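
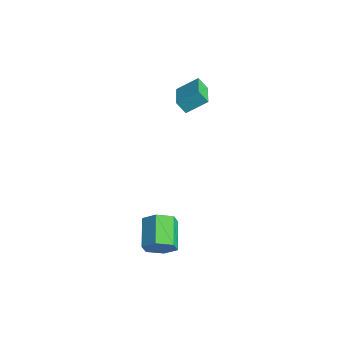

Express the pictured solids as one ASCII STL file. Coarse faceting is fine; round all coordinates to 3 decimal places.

solid 
facet normal 0.780 -0.401 -0.480
outer loop
vertex 3.672 -2.182 -3.317
vertex 3.387 -1.823 -4.08
vertex 3.944 -1.369 -3.555
endloop
endfacet
facet normal 0.546 0.062 0.836
outer loop
vertex 3.672 -2.182 -3.317
vertex 3.944 -1.369 -3.555
vertex 2.338 -1.496 -2.497
endloop
endfacet
facet normal 0.546 0.062 0.836
outer loop
vertex 2.338 -1.496 -2.497
vertex 3.944 -1.369 -3.555
vertex 2.61 -0.682 -2.735
endloop
endfacet
facet normal -0.780 0.401 0.480
outer loop
vertex 2.338 -1.496 -2.497
vertex 2.61 -0.682 -2.735
vertex 2.053 -1.137 -3.26
endloop
endfacet
facet normal 0.780 -0.401 -0.480
outer loop
vertex 3.944 -1.369 -3.555
vertex 3.387 -1.823 -4.08
vertex 3.659 -1.01 -4.318
endloop
endfacet
facet normal 0.538 0.822 0.186
outer loop
vertex 3.944 -1.369 -3.555
vertex 3.659 -1.01 -4.318
vertex 2.61 -0.682 -2.735
endloop
endfacet
facet normal 0.537 0.823 0.185
outer loop
vertex 2.61 -0.682 -2.735
vertex 3.659 -1.01 -4.318
vertex 2.325 -0.324 -3.498
endloop
endfacet
facet normal -0.780 0.401 0.480
outer loop
vertex 2.61 -0.682 -2.735
vertex 2.325 -0.324 -3.498
vertex 2.053 -1.137 -3.26
endloop
endfacet
facet normal 0.780 -0.401 -0.480
outer loop
vertex 3.659 -1.01 -4.318
vertex 3.387 -1.823 -4.08
vertex 3.102 -1.464 -4.843
endloop
endfacet
facet normal -0.008 0.761 -0.649
outer loop
vertex 3.659 -1.01 -4.318
vertex 3.102 -1.464 -4.843
vertex 2.325 -0.324 -3.498
endloop
endfacet
facet normal -0.008 0.761 -0.649
outer loop
vertex 2.325 -0.324 -3.498
vertex 3.102 -1.464 -4.843
vertex 1.768 -0.778 -4.023
endloop
endfacet
facet normal -0.780 0.401 0.480
outer loop
vertex 2.325 -0.324 -3.498
vertex 1.768 -0.778 -4.023
vertex 2.053 -1.137 -3.26
endloop
endfacet
facet normal 0.780 -0.401 -0.480
outer loop
vertex 3.102 -1.464 -4.843
vertex 3.387 -1.823 -4.08
vertex 2.83 -2.278 -4.605
endloop
endfacet
facet normal -0.546 -0.062 -0.836
outer loop
vertex 3.102 -1.464 -4.843
vertex 2.83 -2.278 -4.605
vertex 1.768 -0.778 -4.023
endloop
endfacet
facet normal -0.546 -0.062 -0.836
outer loop
vertex 1.768 -0.778 -4.023
vertex 2.83 -2.278 -4.605
vertex 1.496 -1.591 -3.785
endloop
endfacet
facet normal -0.780 0.401 0.480
outer loop
vertex 1.768 -0.778 -4.023
vertex 1.496 -1.591 -3.785
vertex 2.053 -1.137 -3.26
endloop
endfacet
facet normal 0.780 -0.401 -0.480
outer loop
vertex 2.83 -2.278 -4.605
vertex 3.387 -1.823 -4.08
vertex 3.115 -2.636 -3.842
endloop
endfacet
facet normal -0.538 -0.823 -0.185
outer loop
vertex 2.83 -2.278 -4.605
vertex 3.115 -2.636 -3.842
vertex 1.496 -1.591 -3.785
endloop
endfacet
facet normal -0.537 -0.822 -0.186
outer loop
vertex 1.496 -1.591 -3.785
vertex 3.115 -2.636 -3.842
vertex 1.781 -1.95 -3.022
endloop
endfacet
facet normal -0.780 0.401 0.480
outer loop
vertex 1.496 -1.591 -3.785
vertex 1.781 -1.95 -3.022
vertex 2.053 -1.137 -3.26
endloop
endfacet
facet normal 0.780 -0.401 -0.480
outer loop
vertex 3.115 -2.636 -3.842
vertex 3.387 -1.823 -4.08
vertex 3.672 -2.182 -3.317
endloop
endfacet
facet normal 0.008 -0.761 0.649
outer loop
vertex 3.115 -2.636 -3.842
vertex 3.672 -2.182 -3.317
vertex 1.781 -1.95 -3.022
endloop
endfacet
facet normal 0.008 -0.761 0.649
outer loop
vertex 1.781 -1.95 -3.022
vertex 3.672 -2.182 -3.317
vertex 2.338 -1.496 -2.497
endloop
endfacet
facet normal -0.780 0.401 0.480
outer loop
vertex 1.781 -1.95 -3.022
vertex 2.338 -1.496 -2.497
vertex 2.053 -1.137 -3.26
endloop
endfacet
facet normal -0.879 0.449 -0.162
outer loop
vertex -2.408 2.003 2.178
vertex -2.027 3.016 2.916
vertex -2.102 2.366 1.522
endloop
endfacet
facet normal -0.291 -0.773 -0.564
outer loop
vertex -0.573 1.584 1.804
vertex -2.408 2.003 2.178
vertex -2.102 2.366 1.522
endloop
endfacet
facet normal -0.878 0.450 -0.162
outer loop
vertex -2.102 2.366 1.522
vertex -2.027 3.016 2.916
vertex -1.72 3.379 2.26
endloop
endfacet
facet normal 0.378 0.448 -0.810
outer loop
vertex -1.72 3.379 2.26
vertex -0.573 1.584 1.804
vertex -2.102 2.366 1.522
endloop
endfacet
facet normal -0.378 -0.448 0.810
outer loop
vertex -2.408 2.003 2.178
vertex -0.498 2.234 3.198
vertex -2.027 3.016 2.916
endloop
endfacet
facet normal -0.291 -0.773 -0.564
outer loop
vertex -0.88 1.221 2.46
vertex -2.408 2.003 2.178
vertex -0.573 1.584 1.804
endloop
endfacet
facet normal -0.379 -0.448 0.810
outer loop
vertex -0.88 1.221 2.46
vertex -0.498 2.234 3.198
vertex -2.408 2.003 2.178
endloop
endfacet
facet normal 0.291 0.773 0.564
outer loop
vertex -2.027 3.016 2.916
vertex -0.498 2.234 3.198
vertex -1.72 3.379 2.26
endloop
endfacet
facet normal 0.379 0.448 -0.810
outer loop
vertex -0.192 2.597 2.542
vertex -0.573 1.584 1.804
vertex -1.72 3.379 2.26
endloop
endfacet
facet normal 0.292 0.773 0.564
outer loop
vertex -1.72 3.379 2.26
vertex -0.498 2.234 3.198
vertex -0.192 2.597 2.542
endloop
endfacet
facet normal 0.879 -0.449 0.163
outer loop
vertex -0.192 2.597 2.542
vertex -0.88 1.221 2.46
vertex -0.573 1.584 1.804
endloop
endfacet
facet normal 0.879 -0.449 0.161
outer loop
vertex -0.498 2.234 3.198
vertex -0.88 1.221 2.46
vertex -0.192 2.597 2.542
endloop
endfacet

endsolid


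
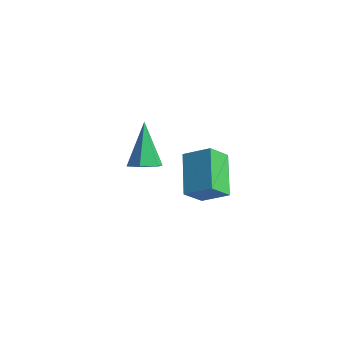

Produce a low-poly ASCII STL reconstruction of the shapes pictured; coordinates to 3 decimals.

solid 
facet normal -0.794 -0.304 -0.526
outer loop
vertex 3.578 -0.013 2.609
vertex 2.687 1.08 3.321
vertex 3.803 0.635 1.895
endloop
endfacet
facet normal 0.564 -0.692 -0.451
outer loop
vertex 4.653 0.96 2.459
vertex 3.578 -0.013 2.609
vertex 3.803 0.635 1.895
endloop
endfacet
facet normal -0.794 -0.303 -0.527
outer loop
vertex 3.803 0.635 1.895
vertex 2.687 1.08 3.321
vertex 2.913 1.729 2.608
endloop
endfacet
facet normal 0.228 0.655 -0.721
outer loop
vertex 2.913 1.729 2.608
vertex 4.653 0.96 2.459
vertex 3.803 0.635 1.895
endloop
endfacet
facet normal -0.228 -0.655 0.721
outer loop
vertex 3.578 -0.013 2.609
vertex 3.537 1.405 3.885
vertex 2.687 1.08 3.321
endloop
endfacet
facet normal 0.563 -0.692 -0.451
outer loop
vertex 4.427 0.311 3.172
vertex 3.578 -0.013 2.609
vertex 4.653 0.96 2.459
endloop
endfacet
facet normal -0.228 -0.655 0.721
outer loop
vertex 4.427 0.311 3.172
vertex 3.537 1.405 3.885
vertex 3.578 -0.013 2.609
endloop
endfacet
facet normal -0.564 0.692 0.451
outer loop
vertex 2.687 1.08 3.321
vertex 3.537 1.405 3.885
vertex 2.913 1.729 2.608
endloop
endfacet
facet normal 0.228 0.655 -0.720
outer loop
vertex 3.762 2.053 3.171
vertex 4.653 0.96 2.459
vertex 2.913 1.729 2.608
endloop
endfacet
facet normal -0.563 0.692 0.451
outer loop
vertex 2.913 1.729 2.608
vertex 3.537 1.405 3.885
vertex 3.762 2.053 3.171
endloop
endfacet
facet normal 0.794 0.303 0.528
outer loop
vertex 3.762 2.053 3.171
vertex 4.427 0.311 3.172
vertex 4.653 0.96 2.459
endloop
endfacet
facet normal 0.795 0.304 0.526
outer loop
vertex 3.537 1.405 3.885
vertex 4.427 0.311 3.172
vertex 3.762 2.053 3.171
endloop
endfacet
facet normal 0.403 -0.500 -0.767
outer loop
vertex 0.284 3.063 -0.207
vertex -0.111 2.584 -0.102
vertex -0.277 3.05 -0.493
endloop
endfacet
facet normal 0.084 0.974 -0.210
outer loop
vertex 0.284 3.063 -0.207
vertex -0.277 3.05 -0.493
vertex -0.829 3.476 1.262
endloop
endfacet
facet normal 0.403 -0.500 -0.767
outer loop
vertex -0.277 3.05 -0.493
vertex -0.111 2.584 -0.102
vertex -0.672 2.571 -0.388
endloop
endfacet
facet normal -0.755 0.542 -0.369
outer loop
vertex -0.277 3.05 -0.493
vertex -0.672 2.571 -0.388
vertex -0.829 3.476 1.262
endloop
endfacet
facet normal 0.402 -0.501 -0.766
outer loop
vertex -0.672 2.571 -0.388
vertex -0.111 2.584 -0.102
vertex -0.507 2.106 0.003
endloop
endfacet
facet normal -0.956 -0.285 0.065
outer loop
vertex -0.672 2.571 -0.388
vertex -0.507 2.106 0.003
vertex -0.829 3.476 1.262
endloop
endfacet
facet normal 0.402 -0.501 -0.766
outer loop
vertex -0.507 2.106 0.003
vertex -0.111 2.584 -0.102
vertex 0.054 2.119 0.289
endloop
endfacet
facet normal -0.320 -0.681 0.659
outer loop
vertex -0.507 2.106 0.003
vertex 0.054 2.119 0.289
vertex -0.829 3.476 1.262
endloop
endfacet
facet normal 0.403 -0.501 -0.766
outer loop
vertex 0.054 2.119 0.289
vertex -0.111 2.584 -0.102
vertex 0.45 2.598 0.184
endloop
endfacet
facet normal 0.518 -0.249 0.818
outer loop
vertex 0.054 2.119 0.289
vertex 0.45 2.598 0.184
vertex -0.829 3.476 1.262
endloop
endfacet
facet normal 0.403 -0.500 -0.766
outer loop
vertex 0.45 2.598 0.184
vertex -0.111 2.584 -0.102
vertex 0.284 3.063 -0.207
endloop
endfacet
facet normal 0.720 0.579 0.383
outer loop
vertex 0.45 2.598 0.184
vertex 0.284 3.063 -0.207
vertex -0.829 3.476 1.262
endloop
endfacet

endsolid


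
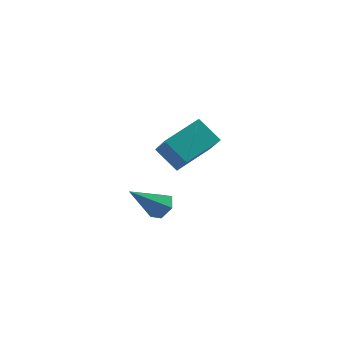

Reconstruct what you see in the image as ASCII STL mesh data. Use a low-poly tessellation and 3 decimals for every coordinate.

solid 
facet normal -0.742 -0.607 -0.284
outer loop
vertex 0.235 2.015 -0.099
vertex -0.66 2.708 0.757
vertex -0.147 3.067 -1.351
endloop
endfacet
facet normal 0.631 -0.488 -0.603
outer loop
vertex 1.3 4.252 -0.797
vertex 0.235 2.015 -0.099
vertex -0.147 3.067 -1.351
endloop
endfacet
facet normal -0.742 -0.607 -0.284
outer loop
vertex -0.147 3.067 -1.351
vertex -0.66 2.708 0.757
vertex -1.042 3.761 -0.495
endloop
endfacet
facet normal -0.227 0.626 -0.746
outer loop
vertex -1.042 3.761 -0.495
vertex 1.3 4.252 -0.797
vertex -0.147 3.067 -1.351
endloop
endfacet
facet normal 0.228 -0.627 0.745
outer loop
vertex 0.235 2.015 -0.099
vertex 0.787 3.893 1.311
vertex -0.66 2.708 0.757
endloop
endfacet
facet normal 0.631 -0.488 -0.603
outer loop
vertex 1.682 3.199 0.455
vertex 0.235 2.015 -0.099
vertex 1.3 4.252 -0.797
endloop
endfacet
facet normal 0.227 -0.627 0.746
outer loop
vertex 1.682 3.199 0.455
vertex 0.787 3.893 1.311
vertex 0.235 2.015 -0.099
endloop
endfacet
facet normal -0.631 0.488 0.603
outer loop
vertex -0.66 2.708 0.757
vertex 0.787 3.893 1.311
vertex -1.042 3.761 -0.495
endloop
endfacet
facet normal -0.228 0.627 -0.745
outer loop
vertex 0.405 4.945 0.059
vertex 1.3 4.252 -0.797
vertex -1.042 3.761 -0.495
endloop
endfacet
facet normal -0.631 0.489 0.603
outer loop
vertex -1.042 3.761 -0.495
vertex 0.787 3.893 1.311
vertex 0.405 4.945 0.059
endloop
endfacet
facet normal 0.742 0.607 0.284
outer loop
vertex 0.405 4.945 0.059
vertex 1.682 3.199 0.455
vertex 1.3 4.252 -0.797
endloop
endfacet
facet normal 0.742 0.607 0.284
outer loop
vertex 0.787 3.893 1.311
vertex 1.682 3.199 0.455
vertex 0.405 4.945 0.059
endloop
endfacet
facet normal 0.679 0.259 -0.686
outer loop
vertex -0.413 -1.123 0.102
vertex -0.841 -1.291 -0.385
vertex -0.836 -0.666 -0.144
endloop
endfacet
facet normal 0.153 0.575 0.804
outer loop
vertex -0.413 -1.123 0.102
vertex -0.836 -0.666 -0.144
vertex -2.099 -1.769 0.885
endloop
endfacet
facet normal 0.680 0.259 -0.686
outer loop
vertex -0.836 -0.666 -0.144
vertex -0.841 -1.291 -0.385
vertex -1.264 -0.833 -0.631
endloop
endfacet
facet normal -0.546 0.813 0.201
outer loop
vertex -0.836 -0.666 -0.144
vertex -1.264 -0.833 -0.631
vertex -2.099 -1.769 0.885
endloop
endfacet
facet normal 0.679 0.258 -0.687
outer loop
vertex -1.264 -0.833 -0.631
vertex -0.841 -1.291 -0.385
vertex -1.27 -1.459 -0.872
endloop
endfacet
facet normal -0.903 0.162 -0.398
outer loop
vertex -1.264 -0.833 -0.631
vertex -1.27 -1.459 -0.872
vertex -2.099 -1.769 0.885
endloop
endfacet
facet normal 0.679 0.258 -0.687
outer loop
vertex -1.27 -1.459 -0.872
vertex -0.841 -1.291 -0.385
vertex -0.847 -1.916 -0.626
endloop
endfacet
facet normal -0.560 -0.730 -0.393
outer loop
vertex -1.27 -1.459 -0.872
vertex -0.847 -1.916 -0.626
vertex -2.099 -1.769 0.885
endloop
endfacet
facet normal 0.680 0.258 -0.686
outer loop
vertex -0.847 -1.916 -0.626
vertex -0.841 -1.291 -0.385
vertex -0.419 -1.749 -0.139
endloop
endfacet
facet normal 0.139 -0.968 0.210
outer loop
vertex -0.847 -1.916 -0.626
vertex -0.419 -1.749 -0.139
vertex -2.099 -1.769 0.885
endloop
endfacet
facet normal 0.680 0.258 -0.686
outer loop
vertex -0.419 -1.749 -0.139
vertex -0.841 -1.291 -0.385
vertex -0.413 -1.123 0.102
endloop
endfacet
facet normal 0.497 -0.316 0.808
outer loop
vertex -0.419 -1.749 -0.139
vertex -0.413 -1.123 0.102
vertex -2.099 -1.769 0.885
endloop
endfacet

endsolid


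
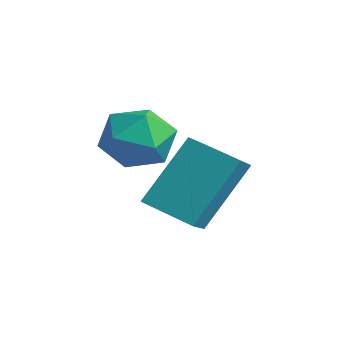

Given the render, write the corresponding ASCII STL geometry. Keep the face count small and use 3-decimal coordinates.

solid 
facet normal -0.815 -0.478 0.327
outer loop
vertex -1.625 2.11 0.712
vertex -2.181 2.734 0.239
vertex -1.576 0.846 -1.015
endloop
endfacet
facet normal 0.579 -0.650 0.492
outer loop
vertex -0.419 1.526 -1.479
vertex -1.625 2.11 0.712
vertex -1.576 0.846 -1.015
endloop
endfacet
facet normal -0.815 -0.478 0.327
outer loop
vertex -1.576 0.846 -1.015
vertex -2.181 2.734 0.239
vertex -2.132 1.47 -1.487
endloop
endfacet
facet normal 0.023 -0.590 -0.807
outer loop
vertex -2.132 1.47 -1.487
vertex -0.419 1.526 -1.479
vertex -1.576 0.846 -1.015
endloop
endfacet
facet normal -0.024 0.591 0.807
outer loop
vertex -1.625 2.11 0.712
vertex -1.024 3.414 -0.225
vertex -2.181 2.734 0.239
endloop
endfacet
facet normal 0.580 -0.650 0.492
outer loop
vertex -0.468 2.79 0.247
vertex -1.625 2.11 0.712
vertex -0.419 1.526 -1.479
endloop
endfacet
facet normal -0.023 0.590 0.807
outer loop
vertex -0.468 2.79 0.247
vertex -1.024 3.414 -0.225
vertex -1.625 2.11 0.712
endloop
endfacet
facet normal -0.579 0.650 -0.492
outer loop
vertex -2.181 2.734 0.239
vertex -1.024 3.414 -0.225
vertex -2.132 1.47 -1.487
endloop
endfacet
facet normal 0.023 -0.591 -0.807
outer loop
vertex -0.975 2.15 -1.952
vertex -0.419 1.526 -1.479
vertex -2.132 1.47 -1.487
endloop
endfacet
facet normal -0.580 0.650 -0.492
outer loop
vertex -2.132 1.47 -1.487
vertex -1.024 3.414 -0.225
vertex -0.975 2.15 -1.952
endloop
endfacet
facet normal 0.815 0.478 -0.327
outer loop
vertex -0.975 2.15 -1.952
vertex -0.468 2.79 0.247
vertex -0.419 1.526 -1.479
endloop
endfacet
facet normal 0.815 0.479 -0.327
outer loop
vertex -1.024 3.414 -0.225
vertex -0.468 2.79 0.247
vertex -0.975 2.15 -1.952
endloop
endfacet
facet normal -0.841 -0.512 0.173
outer loop
vertex -2.487 0.837 0.944
vertex -2.028 0.012 0.733
vertex -2.04 0.339 1.643
endloop
endfacet
facet normal -0.814 0.077 0.575
outer loop
vertex -2.487 0.837 0.944
vertex -2.04 0.339 1.643
vertex -1.969 1.303 1.615
endloop
endfacet
facet normal -0.756 0.639 0.140
outer loop
vertex -2.487 0.837 0.944
vertex -1.969 1.303 1.615
vertex -1.913 1.572 0.687
endloop
endfacet
facet normal -0.748 0.398 -0.532
outer loop
vertex -2.487 0.837 0.944
vertex -1.913 1.572 0.687
vertex -1.95 0.774 0.142
endloop
endfacet
facet normal -0.800 -0.314 -0.511
outer loop
vertex -2.487 0.837 0.944
vertex -1.95 0.774 0.142
vertex -2.028 0.012 0.733
endloop
endfacet
facet normal -0.223 0.045 0.974
outer loop
vertex -1.969 1.303 1.615
vertex -2.04 0.339 1.643
vertex -1.19 0.766 1.818
endloop
endfacet
facet normal -0.267 -0.908 0.323
outer loop
vertex -2.04 0.339 1.643
vertex -2.028 0.012 0.733
vertex -1.227 -0.032 1.273
endloop
endfacet
facet normal -0.201 -0.587 -0.784
outer loop
vertex -2.028 0.012 0.733
vertex -1.95 0.774 0.142
vertex -1.171 0.237 0.345
endloop
endfacet
facet normal -0.115 0.564 -0.818
outer loop
vertex -1.95 0.774 0.142
vertex -1.913 1.572 0.687
vertex -1.1 1.201 0.317
endloop
endfacet
facet normal -0.129 0.955 0.269
outer loop
vertex -1.913 1.572 0.687
vertex -1.969 1.303 1.615
vertex -1.112 1.528 1.227
endloop
endfacet
facet normal 0.748 -0.398 0.532
outer loop
vertex -0.653 0.703 1.016
vertex -1.19 0.766 1.818
vertex -1.227 -0.032 1.273
endloop
endfacet
facet normal 0.756 -0.639 -0.140
outer loop
vertex -0.653 0.703 1.016
vertex -1.227 -0.032 1.273
vertex -1.171 0.237 0.345
endloop
endfacet
facet normal 0.814 -0.077 -0.575
outer loop
vertex -0.653 0.703 1.016
vertex -1.171 0.237 0.345
vertex -1.1 1.201 0.317
endloop
endfacet
facet normal 0.841 0.512 -0.173
outer loop
vertex -0.653 0.703 1.016
vertex -1.1 1.201 0.317
vertex -1.112 1.528 1.227
endloop
endfacet
facet normal 0.800 0.314 0.511
outer loop
vertex -0.653 0.703 1.016
vertex -1.112 1.528 1.227
vertex -1.19 0.766 1.818
endloop
endfacet
facet normal 0.115 -0.564 0.818
outer loop
vertex -1.227 -0.032 1.273
vertex -1.19 0.766 1.818
vertex -2.04 0.339 1.643
endloop
endfacet
facet normal 0.129 -0.955 -0.269
outer loop
vertex -1.171 0.237 0.345
vertex -1.227 -0.032 1.273
vertex -2.028 0.012 0.733
endloop
endfacet
facet normal 0.223 -0.045 -0.974
outer loop
vertex -1.1 1.201 0.317
vertex -1.171 0.237 0.345
vertex -1.95 0.774 0.142
endloop
endfacet
facet normal 0.267 0.908 -0.323
outer loop
vertex -1.112 1.528 1.227
vertex -1.1 1.201 0.317
vertex -1.913 1.572 0.687
endloop
endfacet
facet normal 0.201 0.587 0.784
outer loop
vertex -1.19 0.766 1.818
vertex -1.112 1.528 1.227
vertex -1.969 1.303 1.615
endloop
endfacet

endsolid


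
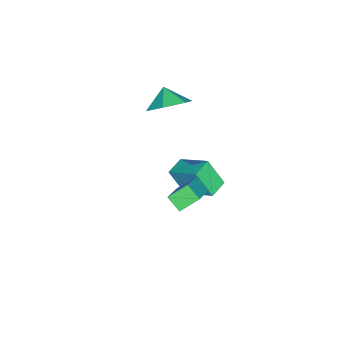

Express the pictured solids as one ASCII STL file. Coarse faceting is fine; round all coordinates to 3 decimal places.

solid 
facet normal -0.520 0.632 0.575
outer loop
vertex 0.393 2.474 -0.691
vertex 2.028 2.733 0.501
vertex 0.641 3.116 -1.172
endloop
endfacet
facet normal -0.801 -0.128 -0.584
outer loop
vertex 1.192 2.447 -1.781
vertex 0.393 2.474 -0.691
vertex 0.641 3.116 -1.172
endloop
endfacet
facet normal -0.520 0.631 0.576
outer loop
vertex 0.641 3.116 -1.172
vertex 2.028 2.733 0.501
vertex 2.276 3.376 0.021
endloop
endfacet
facet normal 0.296 0.765 -0.572
outer loop
vertex 2.276 3.376 0.021
vertex 1.192 2.447 -1.781
vertex 0.641 3.116 -1.172
endloop
endfacet
facet normal -0.296 -0.765 0.572
outer loop
vertex 0.393 2.474 -0.691
vertex 2.579 2.064 -0.108
vertex 2.028 2.733 0.501
endloop
endfacet
facet normal -0.801 -0.127 -0.584
outer loop
vertex 0.944 1.804 -1.301
vertex 0.393 2.474 -0.691
vertex 1.192 2.447 -1.781
endloop
endfacet
facet normal -0.296 -0.765 0.572
outer loop
vertex 0.944 1.804 -1.301
vertex 2.579 2.064 -0.108
vertex 0.393 2.474 -0.691
endloop
endfacet
facet normal 0.801 0.128 0.585
outer loop
vertex 2.028 2.733 0.501
vertex 2.579 2.064 -0.108
vertex 2.276 3.376 0.021
endloop
endfacet
facet normal 0.296 0.765 -0.572
outer loop
vertex 2.827 2.706 -0.589
vertex 1.192 2.447 -1.781
vertex 2.276 3.376 0.021
endloop
endfacet
facet normal 0.802 0.128 0.584
outer loop
vertex 2.276 3.376 0.021
vertex 2.579 2.064 -0.108
vertex 2.827 2.706 -0.589
endloop
endfacet
facet normal 0.520 -0.631 -0.576
outer loop
vertex 2.827 2.706 -0.589
vertex 0.944 1.804 -1.301
vertex 1.192 2.447 -1.781
endloop
endfacet
facet normal 0.520 -0.632 -0.575
outer loop
vertex 2.579 2.064 -0.108
vertex 0.944 1.804 -1.301
vertex 2.827 2.706 -0.589
endloop
endfacet
facet normal 0.539 0.499 -0.678
outer loop
vertex -2.862 -1.303 -0.714
vertex -3.612 -0.513 -0.729
vertex -2.779 -0.46 -0.028
endloop
endfacet
facet normal 0.254 -0.625 0.738
outer loop
vertex -2.862 -1.303 -0.714
vertex -2.779 -0.46 -0.028
vertex -4.168 -1.027 -0.031
endloop
endfacet
facet normal 0.539 0.499 -0.678
outer loop
vertex -2.779 -0.46 -0.028
vertex -3.612 -0.513 -0.729
vertex -3.53 0.33 -0.044
endloop
endfacet
facet normal -0.008 0.013 1.000
outer loop
vertex -2.779 -0.46 -0.028
vertex -3.53 0.33 -0.044
vertex -4.168 -1.027 -0.031
endloop
endfacet
facet normal 0.539 0.499 -0.678
outer loop
vertex -3.53 0.33 -0.044
vertex -3.612 -0.513 -0.729
vertex -4.363 0.277 -0.745
endloop
endfacet
facet normal -0.625 0.301 0.720
outer loop
vertex -3.53 0.33 -0.044
vertex -4.363 0.277 -0.745
vertex -4.168 -1.027 -0.031
endloop
endfacet
facet normal 0.539 0.499 -0.678
outer loop
vertex -4.363 0.277 -0.745
vertex -3.612 -0.513 -0.729
vertex -4.445 -0.566 -1.43
endloop
endfacet
facet normal -0.983 -0.049 0.178
outer loop
vertex -4.363 0.277 -0.745
vertex -4.445 -0.566 -1.43
vertex -4.168 -1.027 -0.031
endloop
endfacet
facet normal 0.539 0.499 -0.678
outer loop
vertex -4.445 -0.566 -1.43
vertex -3.612 -0.513 -0.729
vertex -3.695 -1.356 -1.415
endloop
endfacet
facet normal -0.722 -0.687 -0.083
outer loop
vertex -4.445 -0.566 -1.43
vertex -3.695 -1.356 -1.415
vertex -4.168 -1.027 -0.031
endloop
endfacet
facet normal 0.539 0.499 -0.678
outer loop
vertex -3.695 -1.356 -1.415
vertex -3.612 -0.513 -0.729
vertex -2.862 -1.303 -0.714
endloop
endfacet
facet normal -0.103 -0.975 0.196
outer loop
vertex -3.695 -1.356 -1.415
vertex -2.862 -1.303 -0.714
vertex -4.168 -1.027 -0.031
endloop
endfacet
facet normal -0.974 0.192 0.119
outer loop
vertex -1.784 2.098 -1.969
vertex -1.785 2.896 -3.263
vertex -2.18 0.647 -2.864
endloop
endfacet
facet normal 0.000 -0.525 0.851
outer loop
vertex -1.255 0.464 -2.977
vertex -1.784 2.098 -1.969
vertex -2.18 0.647 -2.864
endloop
endfacet
facet normal -0.974 0.192 0.120
outer loop
vertex -2.18 0.647 -2.864
vertex -1.785 2.896 -3.263
vertex -2.182 1.445 -4.157
endloop
endfacet
facet normal -0.226 -0.829 -0.511
outer loop
vertex -2.182 1.445 -4.157
vertex -1.255 0.464 -2.977
vertex -2.18 0.647 -2.864
endloop
endfacet
facet normal 0.226 0.829 0.511
outer loop
vertex -1.784 2.098 -1.969
vertex -0.86 2.713 -3.376
vertex -1.785 2.896 -3.263
endloop
endfacet
facet normal 0.001 -0.525 0.851
outer loop
vertex -0.858 1.915 -2.083
vertex -1.784 2.098 -1.969
vertex -1.255 0.464 -2.977
endloop
endfacet
facet normal 0.227 0.829 0.511
outer loop
vertex -0.858 1.915 -2.083
vertex -0.86 2.713 -3.376
vertex -1.784 2.098 -1.969
endloop
endfacet
facet normal -0.000 0.525 -0.851
outer loop
vertex -1.785 2.896 -3.263
vertex -0.86 2.713 -3.376
vertex -2.182 1.445 -4.157
endloop
endfacet
facet normal -0.227 -0.829 -0.511
outer loop
vertex -1.256 1.262 -4.271
vertex -1.255 0.464 -2.977
vertex -2.182 1.445 -4.157
endloop
endfacet
facet normal -0.001 0.525 -0.851
outer loop
vertex -2.182 1.445 -4.157
vertex -0.86 2.713 -3.376
vertex -1.256 1.262 -4.271
endloop
endfacet
facet normal 0.974 -0.193 -0.120
outer loop
vertex -1.256 1.262 -4.271
vertex -0.858 1.915 -2.083
vertex -1.255 0.464 -2.977
endloop
endfacet
facet normal 0.974 -0.192 -0.120
outer loop
vertex -0.86 2.713 -3.376
vertex -0.858 1.915 -2.083
vertex -1.256 1.262 -4.271
endloop
endfacet

endsolid


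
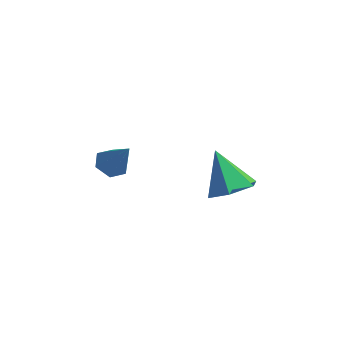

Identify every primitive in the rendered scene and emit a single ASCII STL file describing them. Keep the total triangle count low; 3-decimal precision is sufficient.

solid 
facet normal -0.577 0.048 -0.815
outer loop
vertex -2.344 -2.03 1.243
vertex -2.957 -2.17 1.669
vertex -2.731 -1.454 1.551
endloop
endfacet
facet normal 0.802 0.590 -0.096
outer loop
vertex -2.344 -2.03 1.243
vertex -2.731 -1.454 1.551
vertex -1.963 -2.25 3.071
endloop
endfacet
facet normal -0.577 0.048 -0.816
outer loop
vertex -2.731 -1.454 1.551
vertex -2.957 -2.17 1.669
vertex -3.345 -1.593 1.977
endloop
endfacet
facet normal 0.091 0.900 0.425
outer loop
vertex -2.731 -1.454 1.551
vertex -3.345 -1.593 1.977
vertex -1.963 -2.25 3.071
endloop
endfacet
facet normal -0.578 0.046 -0.815
outer loop
vertex -3.345 -1.593 1.977
vertex -2.957 -2.17 1.669
vertex -3.57 -2.309 2.096
endloop
endfacet
facet normal -0.504 0.293 0.813
outer loop
vertex -3.345 -1.593 1.977
vertex -3.57 -2.309 2.096
vertex -1.963 -2.25 3.071
endloop
endfacet
facet normal -0.578 0.046 -0.815
outer loop
vertex -3.57 -2.309 2.096
vertex -2.957 -2.17 1.669
vertex -3.182 -2.886 1.788
endloop
endfacet
facet normal -0.389 -0.623 0.678
outer loop
vertex -3.57 -2.309 2.096
vertex -3.182 -2.886 1.788
vertex -1.963 -2.25 3.071
endloop
endfacet
facet normal -0.578 0.046 -0.815
outer loop
vertex -3.182 -2.886 1.788
vertex -2.957 -2.17 1.669
vertex -2.569 -2.746 1.361
endloop
endfacet
facet normal 0.322 -0.934 0.157
outer loop
vertex -3.182 -2.886 1.788
vertex -2.569 -2.746 1.361
vertex -1.963 -2.25 3.071
endloop
endfacet
facet normal -0.577 0.047 -0.815
outer loop
vertex -2.569 -2.746 1.361
vertex -2.957 -2.17 1.669
vertex -2.344 -2.03 1.243
endloop
endfacet
facet normal 0.917 -0.326 -0.230
outer loop
vertex -2.569 -2.746 1.361
vertex -2.344 -2.03 1.243
vertex -1.963 -2.25 3.071
endloop
endfacet
facet normal 0.537 -0.161 -0.828
outer loop
vertex 3.006 -0.845 2.274
vertex 2.095 -0.97 1.707
vertex 2.539 0.009 1.805
endloop
endfacet
facet normal 0.426 0.603 0.674
outer loop
vertex 3.006 -0.845 2.274
vertex 2.539 0.009 1.805
vertex 1.025 -0.65 3.353
endloop
endfacet
facet normal 0.538 -0.161 -0.828
outer loop
vertex 2.539 0.009 1.805
vertex 2.095 -0.97 1.707
vertex 1.629 -0.116 1.238
endloop
endfacet
facet normal -0.239 0.955 0.173
outer loop
vertex 2.539 0.009 1.805
vertex 1.629 -0.116 1.238
vertex 1.025 -0.65 3.353
endloop
endfacet
facet normal 0.539 -0.160 -0.827
outer loop
vertex 1.629 -0.116 1.238
vertex 2.095 -0.97 1.707
vertex 1.185 -1.096 1.139
endloop
endfacet
facet normal -0.895 0.421 -0.149
outer loop
vertex 1.629 -0.116 1.238
vertex 1.185 -1.096 1.139
vertex 1.025 -0.65 3.353
endloop
endfacet
facet normal 0.539 -0.160 -0.827
outer loop
vertex 1.185 -1.096 1.139
vertex 2.095 -0.97 1.707
vertex 1.651 -1.95 1.608
endloop
endfacet
facet normal -0.884 -0.466 0.030
outer loop
vertex 1.185 -1.096 1.139
vertex 1.651 -1.95 1.608
vertex 1.025 -0.65 3.353
endloop
endfacet
facet normal 0.539 -0.160 -0.827
outer loop
vertex 1.651 -1.95 1.608
vertex 2.095 -0.97 1.707
vertex 2.561 -1.824 2.176
endloop
endfacet
facet normal -0.218 -0.818 0.531
outer loop
vertex 1.651 -1.95 1.608
vertex 2.561 -1.824 2.176
vertex 1.025 -0.65 3.353
endloop
endfacet
facet normal 0.537 -0.161 -0.828
outer loop
vertex 2.561 -1.824 2.176
vertex 2.095 -0.97 1.707
vertex 3.006 -0.845 2.274
endloop
endfacet
facet normal 0.437 -0.284 0.853
outer loop
vertex 2.561 -1.824 2.176
vertex 3.006 -0.845 2.274
vertex 1.025 -0.65 3.353
endloop
endfacet

endsolid


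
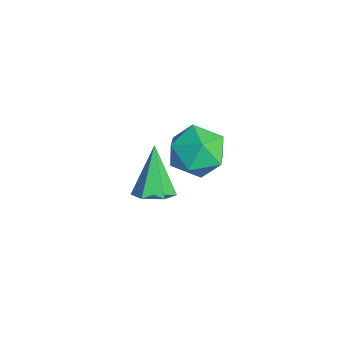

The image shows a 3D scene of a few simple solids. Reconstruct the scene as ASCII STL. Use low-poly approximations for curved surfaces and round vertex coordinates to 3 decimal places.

solid 
facet normal 0.540 -0.188 -0.821
outer loop
vertex 0.827 0.775 -2.788
vertex 0.575 1.129 -3.035
vertex 0.993 1.246 -2.787
endloop
endfacet
facet normal 0.560 -0.199 0.804
outer loop
vertex 0.827 0.775 -2.788
vertex 0.993 1.246 -2.787
vertex -0.115 1.371 -1.985
endloop
endfacet
facet normal 0.540 -0.189 -0.820
outer loop
vertex 0.993 1.246 -2.787
vertex 0.575 1.129 -3.035
vertex 0.742 1.601 -3.034
endloop
endfacet
facet normal 0.467 0.703 0.536
outer loop
vertex 0.993 1.246 -2.787
vertex 0.742 1.601 -3.034
vertex -0.115 1.371 -1.985
endloop
endfacet
facet normal 0.540 -0.189 -0.820
outer loop
vertex 0.742 1.601 -3.034
vertex 0.575 1.129 -3.035
vertex 0.324 1.484 -3.282
endloop
endfacet
facet normal -0.266 0.964 -0.006
outer loop
vertex 0.742 1.601 -3.034
vertex 0.324 1.484 -3.282
vertex -0.115 1.371 -1.985
endloop
endfacet
facet normal 0.540 -0.189 -0.820
outer loop
vertex 0.324 1.484 -3.282
vertex 0.575 1.129 -3.035
vertex 0.157 1.012 -3.283
endloop
endfacet
facet normal -0.905 0.321 -0.278
outer loop
vertex 0.324 1.484 -3.282
vertex 0.157 1.012 -3.283
vertex -0.115 1.371 -1.985
endloop
endfacet
facet normal 0.540 -0.188 -0.821
outer loop
vertex 0.157 1.012 -3.283
vertex 0.575 1.129 -3.035
vertex 0.409 0.658 -3.036
endloop
endfacet
facet normal -0.812 -0.584 -0.009
outer loop
vertex 0.157 1.012 -3.283
vertex 0.409 0.658 -3.036
vertex -0.115 1.371 -1.985
endloop
endfacet
facet normal 0.540 -0.188 -0.821
outer loop
vertex 0.409 0.658 -3.036
vertex 0.575 1.129 -3.035
vertex 0.827 0.775 -2.788
endloop
endfacet
facet normal -0.080 -0.843 0.532
outer loop
vertex 0.409 0.658 -3.036
vertex 0.827 0.775 -2.788
vertex -0.115 1.371 -1.985
endloop
endfacet
facet normal -0.013 0.383 0.924
outer loop
vertex 1.809 2.26 0.022
vertex 1.438 1.716 0.242
vertex 2.132 1.694 0.261
endloop
endfacet
facet normal 0.580 0.575 0.577
outer loop
vertex 1.809 2.26 0.022
vertex 2.132 1.694 0.261
vertex 2.372 2.019 -0.304
endloop
endfacet
facet normal 0.387 0.922 -0.014
outer loop
vertex 1.809 2.26 0.022
vertex 2.372 2.019 -0.304
vertex 1.827 2.242 -0.671
endloop
endfacet
facet normal -0.327 0.944 -0.033
outer loop
vertex 1.809 2.26 0.022
vertex 1.827 2.242 -0.671
vertex 1.25 2.054 -0.334
endloop
endfacet
facet normal -0.573 0.611 0.546
outer loop
vertex 1.809 2.26 0.022
vertex 1.25 2.054 -0.334
vertex 1.438 1.716 0.242
endloop
endfacet
facet normal 0.924 -0.019 0.381
outer loop
vertex 2.372 2.019 -0.304
vertex 2.132 1.694 0.261
vertex 2.35 1.326 -0.286
endloop
endfacet
facet normal -0.036 -0.332 0.942
outer loop
vertex 2.132 1.694 0.261
vertex 1.438 1.716 0.242
vertex 1.773 1.138 0.051
endloop
endfacet
facet normal -0.943 0.039 0.330
outer loop
vertex 1.438 1.716 0.242
vertex 1.25 2.054 -0.334
vertex 1.228 1.361 -0.316
endloop
endfacet
facet normal -0.543 0.580 -0.607
outer loop
vertex 1.25 2.054 -0.334
vertex 1.827 2.242 -0.671
vertex 1.468 1.686 -0.881
endloop
endfacet
facet normal 0.610 0.544 -0.576
outer loop
vertex 1.827 2.242 -0.671
vertex 2.372 2.019 -0.304
vertex 2.162 1.664 -0.862
endloop
endfacet
facet normal 0.327 -0.944 0.033
outer loop
vertex 1.791 1.12 -0.642
vertex 2.35 1.326 -0.286
vertex 1.773 1.138 0.051
endloop
endfacet
facet normal -0.387 -0.922 0.014
outer loop
vertex 1.791 1.12 -0.642
vertex 1.773 1.138 0.051
vertex 1.228 1.361 -0.316
endloop
endfacet
facet normal -0.580 -0.575 -0.577
outer loop
vertex 1.791 1.12 -0.642
vertex 1.228 1.361 -0.316
vertex 1.468 1.686 -0.881
endloop
endfacet
facet normal 0.013 -0.383 -0.924
outer loop
vertex 1.791 1.12 -0.642
vertex 1.468 1.686 -0.881
vertex 2.162 1.664 -0.862
endloop
endfacet
facet normal 0.573 -0.611 -0.546
outer loop
vertex 1.791 1.12 -0.642
vertex 2.162 1.664 -0.862
vertex 2.35 1.326 -0.286
endloop
endfacet
facet normal 0.543 -0.580 0.607
outer loop
vertex 1.773 1.138 0.051
vertex 2.35 1.326 -0.286
vertex 2.132 1.694 0.261
endloop
endfacet
facet normal -0.610 -0.544 0.576
outer loop
vertex 1.228 1.361 -0.316
vertex 1.773 1.138 0.051
vertex 1.438 1.716 0.242
endloop
endfacet
facet normal -0.924 0.019 -0.381
outer loop
vertex 1.468 1.686 -0.881
vertex 1.228 1.361 -0.316
vertex 1.25 2.054 -0.334
endloop
endfacet
facet normal 0.036 0.332 -0.942
outer loop
vertex 2.162 1.664 -0.862
vertex 1.468 1.686 -0.881
vertex 1.827 2.242 -0.671
endloop
endfacet
facet normal 0.943 -0.039 -0.330
outer loop
vertex 2.35 1.326 -0.286
vertex 2.162 1.664 -0.862
vertex 2.372 2.019 -0.304
endloop
endfacet

endsolid


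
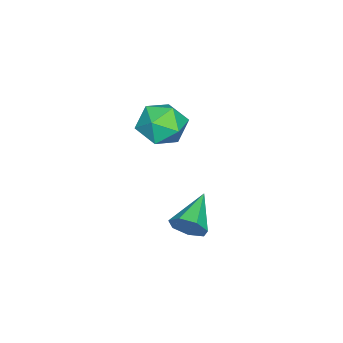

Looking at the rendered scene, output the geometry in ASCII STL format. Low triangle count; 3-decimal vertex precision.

solid 
facet normal 0.917 0.002 -0.399
outer loop
vertex 2.199 1.007 3.059
vertex 1.955 0.592 2.496
vertex 1.977 1.33 2.55
endloop
endfacet
facet normal -0.155 0.802 0.577
outer loop
vertex 2.199 1.007 3.059
vertex 1.977 1.33 2.55
vertex 0.425 0.588 3.164
endloop
endfacet
facet normal 0.917 0.002 -0.400
outer loop
vertex 1.977 1.33 2.55
vertex 1.955 0.592 2.496
vertex 1.738 1.097 2.001
endloop
endfacet
facet normal -0.476 0.865 -0.160
outer loop
vertex 1.977 1.33 2.55
vertex 1.738 1.097 2.001
vertex 0.425 0.588 3.164
endloop
endfacet
facet normal 0.917 0.002 -0.399
outer loop
vertex 1.738 1.097 2.001
vertex 1.955 0.592 2.496
vertex 1.663 0.484 1.825
endloop
endfacet
facet normal -0.695 0.276 -0.664
outer loop
vertex 1.738 1.097 2.001
vertex 1.663 0.484 1.825
vertex 0.425 0.588 3.164
endloop
endfacet
facet normal 0.917 0.003 -0.399
outer loop
vertex 1.663 0.484 1.825
vertex 1.955 0.592 2.496
vertex 1.808 -0.048 2.154
endloop
endfacet
facet normal -0.647 -0.521 -0.557
outer loop
vertex 1.663 0.484 1.825
vertex 1.808 -0.048 2.154
vertex 0.425 0.588 3.164
endloop
endfacet
facet normal 0.917 0.003 -0.400
outer loop
vertex 1.808 -0.048 2.154
vertex 1.955 0.592 2.496
vertex 2.064 -0.098 2.741
endloop
endfacet
facet normal -0.367 -0.927 0.081
outer loop
vertex 1.808 -0.048 2.154
vertex 2.064 -0.098 2.741
vertex 0.425 0.588 3.164
endloop
endfacet
facet normal 0.917 0.003 -0.399
outer loop
vertex 2.064 -0.098 2.741
vertex 1.955 0.592 2.496
vertex 2.238 0.371 3.144
endloop
endfacet
facet normal -0.068 -0.636 0.769
outer loop
vertex 2.064 -0.098 2.741
vertex 2.238 0.371 3.144
vertex 0.425 0.588 3.164
endloop
endfacet
facet normal 0.917 0.003 -0.399
outer loop
vertex 2.238 0.371 3.144
vertex 1.955 0.592 2.496
vertex 2.199 1.007 3.059
endloop
endfacet
facet normal 0.027 0.134 0.991
outer loop
vertex 2.238 0.371 3.144
vertex 2.199 1.007 3.059
vertex 0.425 0.588 3.164
endloop
endfacet
facet normal -0.001 0.977 -0.212
outer loop
vertex -2.809 -1.702 2.968
vertex -3.44 -1.516 3.829
vertex -2.362 -1.493 3.932
endloop
endfacet
facet normal 0.607 0.670 -0.427
outer loop
vertex -2.809 -1.702 2.968
vertex -2.362 -1.493 3.932
vertex -1.949 -2.269 3.301
endloop
endfacet
facet normal 0.441 0.149 -0.885
outer loop
vertex -2.809 -1.702 2.968
vertex -1.949 -2.269 3.301
vertex -2.771 -2.772 2.807
endloop
endfacet
facet normal -0.270 0.134 -0.954
outer loop
vertex -2.809 -1.702 2.968
vertex -2.771 -2.772 2.807
vertex -3.692 -2.306 3.133
endloop
endfacet
facet normal -0.542 0.646 -0.537
outer loop
vertex -2.809 -1.702 2.968
vertex -3.692 -2.306 3.133
vertex -3.44 -1.516 3.829
endloop
endfacet
facet normal 0.917 0.372 0.143
outer loop
vertex -1.949 -2.269 3.301
vertex -2.362 -1.493 3.932
vertex -2.048 -2.434 4.367
endloop
endfacet
facet normal -0.065 0.869 0.490
outer loop
vertex -2.362 -1.493 3.932
vertex -3.44 -1.516 3.829
vertex -2.969 -1.968 4.693
endloop
endfacet
facet normal -0.942 0.332 -0.036
outer loop
vertex -3.44 -1.516 3.829
vertex -3.692 -2.306 3.133
vertex -3.791 -2.471 4.199
endloop
endfacet
facet normal -0.502 -0.495 -0.709
outer loop
vertex -3.692 -2.306 3.133
vertex -2.771 -2.772 2.807
vertex -3.378 -3.247 3.568
endloop
endfacet
facet normal 0.648 -0.470 -0.599
outer loop
vertex -2.771 -2.772 2.807
vertex -1.949 -2.269 3.301
vertex -2.3 -3.224 3.671
endloop
endfacet
facet normal 0.270 -0.134 0.954
outer loop
vertex -2.931 -3.038 4.532
vertex -2.048 -2.434 4.367
vertex -2.969 -1.968 4.693
endloop
endfacet
facet normal -0.441 -0.149 0.885
outer loop
vertex -2.931 -3.038 4.532
vertex -2.969 -1.968 4.693
vertex -3.791 -2.471 4.199
endloop
endfacet
facet normal -0.607 -0.670 0.427
outer loop
vertex -2.931 -3.038 4.532
vertex -3.791 -2.471 4.199
vertex -3.378 -3.247 3.568
endloop
endfacet
facet normal 0.001 -0.977 0.212
outer loop
vertex -2.931 -3.038 4.532
vertex -3.378 -3.247 3.568
vertex -2.3 -3.224 3.671
endloop
endfacet
facet normal 0.542 -0.646 0.537
outer loop
vertex -2.931 -3.038 4.532
vertex -2.3 -3.224 3.671
vertex -2.048 -2.434 4.367
endloop
endfacet
facet normal 0.502 0.495 0.709
outer loop
vertex -2.969 -1.968 4.693
vertex -2.048 -2.434 4.367
vertex -2.362 -1.493 3.932
endloop
endfacet
facet normal -0.648 0.470 0.599
outer loop
vertex -3.791 -2.471 4.199
vertex -2.969 -1.968 4.693
vertex -3.44 -1.516 3.829
endloop
endfacet
facet normal -0.917 -0.372 -0.143
outer loop
vertex -3.378 -3.247 3.568
vertex -3.791 -2.471 4.199
vertex -3.692 -2.306 3.133
endloop
endfacet
facet normal 0.065 -0.869 -0.490
outer loop
vertex -2.3 -3.224 3.671
vertex -3.378 -3.247 3.568
vertex -2.771 -2.772 2.807
endloop
endfacet
facet normal 0.942 -0.332 0.036
outer loop
vertex -2.048 -2.434 4.367
vertex -2.3 -3.224 3.671
vertex -1.949 -2.269 3.301
endloop
endfacet

endsolid


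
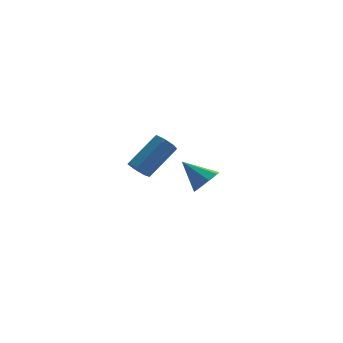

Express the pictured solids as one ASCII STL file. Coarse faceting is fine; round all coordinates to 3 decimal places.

solid 
facet normal -0.716 -0.330 -0.615
outer loop
vertex -2.626 -4.096 0.714
vertex -2.953 -4.309 1.209
vertex -2.979 -3.742 0.935
endloop
endfacet
facet normal 0.264 0.686 -0.677
outer loop
vertex -2.626 -4.096 0.714
vertex -2.979 -3.742 0.935
vertex -1.201 -3.439 1.936
endloop
endfacet
facet normal 0.265 0.686 -0.678
outer loop
vertex -1.201 -3.439 1.936
vertex -2.979 -3.742 0.935
vertex -1.554 -3.084 2.157
endloop
endfacet
facet normal 0.717 0.331 0.614
outer loop
vertex -1.201 -3.439 1.936
vertex -1.554 -3.084 2.157
vertex -1.527 -3.651 2.431
endloop
endfacet
facet normal -0.716 -0.330 -0.615
outer loop
vertex -2.979 -3.742 0.935
vertex -2.953 -4.309 1.209
vertex -3.312 -3.815 1.362
endloop
endfacet
facet normal -0.341 0.934 -0.106
outer loop
vertex -2.979 -3.742 0.935
vertex -3.312 -3.815 1.362
vertex -1.554 -3.084 2.157
endloop
endfacet
facet normal -0.341 0.934 -0.106
outer loop
vertex -1.554 -3.084 2.157
vertex -3.312 -3.815 1.362
vertex -1.887 -3.157 2.585
endloop
endfacet
facet normal 0.717 0.331 0.614
outer loop
vertex -1.554 -3.084 2.157
vertex -1.887 -3.157 2.585
vertex -1.527 -3.651 2.431
endloop
endfacet
facet normal -0.716 -0.330 -0.615
outer loop
vertex -3.312 -3.815 1.362
vertex -2.953 -4.309 1.209
vertex -3.375 -4.259 1.674
endloop
endfacet
facet normal -0.688 0.480 0.544
outer loop
vertex -3.312 -3.815 1.362
vertex -3.375 -4.259 1.674
vertex -1.887 -3.157 2.585
endloop
endfacet
facet normal -0.688 0.478 0.545
outer loop
vertex -1.887 -3.157 2.585
vertex -3.375 -4.259 1.674
vertex -1.949 -3.602 2.897
endloop
endfacet
facet normal 0.717 0.331 0.614
outer loop
vertex -1.887 -3.157 2.585
vertex -1.949 -3.602 2.897
vertex -1.527 -3.651 2.431
endloop
endfacet
facet normal -0.716 -0.331 -0.614
outer loop
vertex -3.375 -4.259 1.674
vertex -2.953 -4.309 1.209
vertex -3.119 -4.741 1.635
endloop
endfacet
facet normal -0.518 -0.339 0.786
outer loop
vertex -3.375 -4.259 1.674
vertex -3.119 -4.741 1.635
vertex -1.949 -3.602 2.897
endloop
endfacet
facet normal -0.518 -0.338 0.786
outer loop
vertex -1.949 -3.602 2.897
vertex -3.119 -4.741 1.635
vertex -1.694 -4.084 2.858
endloop
endfacet
facet normal 0.717 0.330 0.614
outer loop
vertex -1.949 -3.602 2.897
vertex -1.694 -4.084 2.858
vertex -1.527 -3.651 2.431
endloop
endfacet
facet normal -0.717 -0.330 -0.614
outer loop
vertex -3.119 -4.741 1.635
vertex -2.953 -4.309 1.209
vertex -2.739 -4.898 1.276
endloop
endfacet
facet normal 0.040 -0.899 0.436
outer loop
vertex -3.119 -4.741 1.635
vertex -2.739 -4.898 1.276
vertex -1.694 -4.084 2.858
endloop
endfacet
facet normal 0.042 -0.900 0.435
outer loop
vertex -1.694 -4.084 2.858
vertex -2.739 -4.898 1.276
vertex -1.313 -4.24 2.498
endloop
endfacet
facet normal 0.716 0.330 0.615
outer loop
vertex -1.694 -4.084 2.858
vertex -1.313 -4.24 2.498
vertex -1.527 -3.651 2.431
endloop
endfacet
facet normal -0.717 -0.330 -0.614
outer loop
vertex -2.739 -4.898 1.276
vertex -2.953 -4.309 1.209
vertex -2.519 -4.611 0.865
endloop
endfacet
facet normal 0.570 -0.785 -0.243
outer loop
vertex -2.739 -4.898 1.276
vertex -2.519 -4.611 0.865
vertex -1.313 -4.24 2.498
endloop
endfacet
facet normal 0.571 -0.784 -0.244
outer loop
vertex -1.313 -4.24 2.498
vertex -2.519 -4.611 0.865
vertex -1.094 -3.953 2.088
endloop
endfacet
facet normal 0.717 0.330 0.614
outer loop
vertex -1.313 -4.24 2.498
vertex -1.094 -3.953 2.088
vertex -1.527 -3.651 2.431
endloop
endfacet
facet normal -0.717 -0.329 -0.615
outer loop
vertex -2.519 -4.611 0.865
vertex -2.953 -4.309 1.209
vertex -2.626 -4.096 0.714
endloop
endfacet
facet normal 0.670 -0.077 -0.739
outer loop
vertex -2.519 -4.611 0.865
vertex -2.626 -4.096 0.714
vertex -1.094 -3.953 2.088
endloop
endfacet
facet normal 0.670 -0.079 -0.738
outer loop
vertex -1.094 -3.953 2.088
vertex -2.626 -4.096 0.714
vertex -1.201 -3.439 1.936
endloop
endfacet
facet normal 0.717 0.331 0.614
outer loop
vertex -1.094 -3.953 2.088
vertex -1.201 -3.439 1.936
vertex -1.527 -3.651 2.431
endloop
endfacet
facet normal 0.570 -0.551 -0.609
outer loop
vertex 2.395 1.589 -3.106
vertex 1.974 1.904 -3.786
vertex 2.673 2.137 -3.342
endloop
endfacet
facet normal 0.401 0.183 0.897
outer loop
vertex 2.395 1.589 -3.106
vertex 2.673 2.137 -3.342
vertex 0.986 2.856 -2.734
endloop
endfacet
facet normal 0.571 -0.551 -0.609
outer loop
vertex 2.673 2.137 -3.342
vertex 1.974 1.904 -3.786
vertex 2.541 2.549 -3.838
endloop
endfacet
facet normal 0.485 0.732 0.479
outer loop
vertex 2.673 2.137 -3.342
vertex 2.541 2.549 -3.838
vertex 0.986 2.856 -2.734
endloop
endfacet
facet normal 0.571 -0.551 -0.608
outer loop
vertex 2.541 2.549 -3.838
vertex 1.974 1.904 -3.786
vertex 2.077 2.582 -4.304
endloop
endfacet
facet normal 0.143 0.987 -0.073
outer loop
vertex 2.541 2.549 -3.838
vertex 2.077 2.582 -4.304
vertex 0.986 2.856 -2.734
endloop
endfacet
facet normal 0.572 -0.551 -0.608
outer loop
vertex 2.077 2.582 -4.304
vertex 1.974 1.904 -3.786
vertex 1.553 2.218 -4.467
endloop
endfacet
facet normal -0.420 0.798 -0.431
outer loop
vertex 2.077 2.582 -4.304
vertex 1.553 2.218 -4.467
vertex 0.986 2.856 -2.734
endloop
endfacet
facet normal 0.572 -0.551 -0.608
outer loop
vertex 1.553 2.218 -4.467
vertex 1.974 1.904 -3.786
vertex 1.276 1.67 -4.231
endloop
endfacet
facet normal -0.879 0.276 -0.389
outer loop
vertex 1.553 2.218 -4.467
vertex 1.276 1.67 -4.231
vertex 0.986 2.856 -2.734
endloop
endfacet
facet normal 0.572 -0.551 -0.608
outer loop
vertex 1.276 1.67 -4.231
vertex 1.974 1.904 -3.786
vertex 1.408 1.259 -3.734
endloop
endfacet
facet normal -0.962 -0.273 0.030
outer loop
vertex 1.276 1.67 -4.231
vertex 1.408 1.259 -3.734
vertex 0.986 2.856 -2.734
endloop
endfacet
facet normal 0.571 -0.550 -0.609
outer loop
vertex 1.408 1.259 -3.734
vertex 1.974 1.904 -3.786
vertex 1.872 1.225 -3.268
endloop
endfacet
facet normal -0.621 -0.527 0.580
outer loop
vertex 1.408 1.259 -3.734
vertex 1.872 1.225 -3.268
vertex 0.986 2.856 -2.734
endloop
endfacet
facet normal 0.572 -0.550 -0.609
outer loop
vertex 1.872 1.225 -3.268
vertex 1.974 1.904 -3.786
vertex 2.395 1.589 -3.106
endloop
endfacet
facet normal -0.056 -0.338 0.940
outer loop
vertex 1.872 1.225 -3.268
vertex 2.395 1.589 -3.106
vertex 0.986 2.856 -2.734
endloop
endfacet

endsolid


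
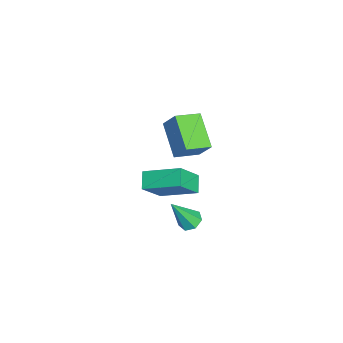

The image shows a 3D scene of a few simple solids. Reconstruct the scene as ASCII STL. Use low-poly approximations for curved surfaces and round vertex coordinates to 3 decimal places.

solid 
facet normal -0.180 0.456 -0.871
outer loop
vertex 2.127 2.49 -2.057
vertex 1.524 2.221 -2.073
vertex 1.711 2.797 -1.81
endloop
endfacet
facet normal 0.688 0.557 0.466
outer loop
vertex 2.127 2.49 -2.057
vertex 1.711 2.797 -1.81
vertex 1.896 1.279 -0.267
endloop
endfacet
facet normal -0.180 0.456 -0.871
outer loop
vertex 1.711 2.797 -1.81
vertex 1.524 2.221 -2.073
vertex 1.154 2.671 -1.761
endloop
endfacet
facet normal -0.097 0.704 0.704
outer loop
vertex 1.711 2.797 -1.81
vertex 1.154 2.671 -1.761
vertex 1.896 1.279 -0.267
endloop
endfacet
facet normal -0.180 0.456 -0.871
outer loop
vertex 1.154 2.671 -1.761
vertex 1.524 2.221 -2.073
vertex 0.876 2.206 -1.947
endloop
endfacet
facet normal -0.773 0.225 0.593
outer loop
vertex 1.154 2.671 -1.761
vertex 0.876 2.206 -1.947
vertex 1.896 1.279 -0.267
endloop
endfacet
facet normal -0.180 0.455 -0.872
outer loop
vertex 0.876 2.206 -1.947
vertex 1.524 2.221 -2.073
vertex 1.086 1.753 -2.227
endloop
endfacet
facet normal -0.828 -0.518 0.217
outer loop
vertex 0.876 2.206 -1.947
vertex 1.086 1.753 -2.227
vertex 1.896 1.279 -0.267
endloop
endfacet
facet normal -0.180 0.455 -0.872
outer loop
vertex 1.086 1.753 -2.227
vertex 1.524 2.221 -2.073
vertex 1.625 1.652 -2.391
endloop
endfacet
facet normal -0.224 -0.964 -0.141
outer loop
vertex 1.086 1.753 -2.227
vertex 1.625 1.652 -2.391
vertex 1.896 1.279 -0.267
endloop
endfacet
facet normal -0.180 0.455 -0.872
outer loop
vertex 1.625 1.652 -2.391
vertex 1.524 2.221 -2.073
vertex 2.088 1.98 -2.315
endloop
endfacet
facet normal 0.588 -0.781 -0.212
outer loop
vertex 1.625 1.652 -2.391
vertex 2.088 1.98 -2.315
vertex 1.896 1.279 -0.267
endloop
endfacet
facet normal -0.180 0.455 -0.872
outer loop
vertex 2.088 1.98 -2.315
vertex 1.524 2.221 -2.073
vertex 2.127 2.49 -2.057
endloop
endfacet
facet normal 0.993 -0.105 0.057
outer loop
vertex 2.088 1.98 -2.315
vertex 2.127 2.49 -2.057
vertex 1.896 1.279 -0.267
endloop
endfacet
facet normal -0.318 -0.466 -0.825
outer loop
vertex 0.961 1.413 2.601
vertex -0.734 0.856 3.569
vertex 0.31 2.632 2.163
endloop
endfacet
facet normal 0.835 0.275 -0.477
outer loop
vertex 0.714 3.224 3.211
vertex 0.961 1.413 2.601
vertex 0.31 2.632 2.163
endloop
endfacet
facet normal -0.318 -0.466 -0.825
outer loop
vertex 0.31 2.632 2.163
vertex -0.734 0.856 3.569
vertex -1.385 2.075 3.131
endloop
endfacet
facet normal -0.449 0.841 -0.302
outer loop
vertex -1.385 2.075 3.131
vertex 0.714 3.224 3.211
vertex 0.31 2.632 2.163
endloop
endfacet
facet normal 0.449 -0.841 0.302
outer loop
vertex 0.961 1.413 2.601
vertex -0.33 1.448 4.617
vertex -0.734 0.856 3.569
endloop
endfacet
facet normal 0.835 0.275 -0.477
outer loop
vertex 1.365 2.005 3.649
vertex 0.961 1.413 2.601
vertex 0.714 3.224 3.211
endloop
endfacet
facet normal 0.449 -0.841 0.302
outer loop
vertex 1.365 2.005 3.649
vertex -0.33 1.448 4.617
vertex 0.961 1.413 2.601
endloop
endfacet
facet normal -0.835 -0.275 0.477
outer loop
vertex -0.734 0.856 3.569
vertex -0.33 1.448 4.617
vertex -1.385 2.075 3.131
endloop
endfacet
facet normal -0.449 0.841 -0.302
outer loop
vertex -0.981 2.667 4.179
vertex 0.714 3.224 3.211
vertex -1.385 2.075 3.131
endloop
endfacet
facet normal -0.835 -0.275 0.477
outer loop
vertex -1.385 2.075 3.131
vertex -0.33 1.448 4.617
vertex -0.981 2.667 4.179
endloop
endfacet
facet normal 0.318 0.466 0.825
outer loop
vertex -0.981 2.667 4.179
vertex 1.365 2.005 3.649
vertex 0.714 3.224 3.211
endloop
endfacet
facet normal 0.318 0.466 0.825
outer loop
vertex -0.33 1.448 4.617
vertex 1.365 2.005 3.649
vertex -0.981 2.667 4.179
endloop
endfacet
facet normal -0.436 0.450 -0.779
outer loop
vertex -2.151 2.61 -2.272
vertex -1.228 2.604 -2.792
vertex -2.641 0.672 -3.118
endloop
endfacet
facet normal -0.871 0.006 0.491
outer loop
vertex -1.772 -0.224 -1.568
vertex -2.151 2.61 -2.272
vertex -2.641 0.672 -3.118
endloop
endfacet
facet normal -0.436 0.450 -0.779
outer loop
vertex -2.641 0.672 -3.118
vertex -1.228 2.604 -2.792
vertex -1.717 0.666 -3.638
endloop
endfacet
facet normal -0.225 -0.893 -0.390
outer loop
vertex -1.717 0.666 -3.638
vertex -1.772 -0.224 -1.568
vertex -2.641 0.672 -3.118
endloop
endfacet
facet normal 0.225 0.893 0.390
outer loop
vertex -2.151 2.61 -2.272
vertex -0.359 1.708 -1.242
vertex -1.228 2.604 -2.792
endloop
endfacet
facet normal -0.871 0.005 0.491
outer loop
vertex -1.283 1.714 -0.722
vertex -2.151 2.61 -2.272
vertex -1.772 -0.224 -1.568
endloop
endfacet
facet normal 0.225 0.893 0.390
outer loop
vertex -1.283 1.714 -0.722
vertex -0.359 1.708 -1.242
vertex -2.151 2.61 -2.272
endloop
endfacet
facet normal 0.871 -0.005 -0.491
outer loop
vertex -1.228 2.604 -2.792
vertex -0.359 1.708 -1.242
vertex -1.717 0.666 -3.638
endloop
endfacet
facet normal -0.225 -0.893 -0.390
outer loop
vertex -0.849 -0.23 -2.088
vertex -1.772 -0.224 -1.568
vertex -1.717 0.666 -3.638
endloop
endfacet
facet normal 0.871 -0.006 -0.491
outer loop
vertex -1.717 0.666 -3.638
vertex -0.359 1.708 -1.242
vertex -0.849 -0.23 -2.088
endloop
endfacet
facet normal 0.436 -0.450 0.779
outer loop
vertex -0.849 -0.23 -2.088
vertex -1.283 1.714 -0.722
vertex -1.772 -0.224 -1.568
endloop
endfacet
facet normal 0.436 -0.450 0.779
outer loop
vertex -0.359 1.708 -1.242
vertex -1.283 1.714 -0.722
vertex -0.849 -0.23 -2.088
endloop
endfacet

endsolid


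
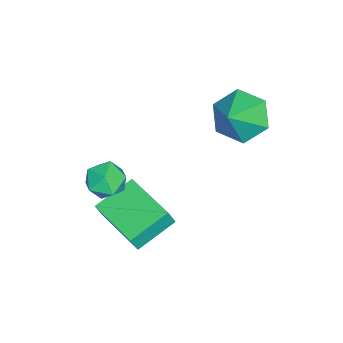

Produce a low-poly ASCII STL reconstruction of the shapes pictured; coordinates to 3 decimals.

solid 
facet normal -0.580 -0.815 0.023
outer loop
vertex 3.91 -1.227 0.05
vertex 2.676 -0.331 0.68
vertex 3.651 -1.064 -0.689
endloop
endfacet
facet normal 0.748 -0.543 -0.382
outer loop
vertex 4.884 0.671 -0.74
vertex 3.91 -1.227 0.05
vertex 3.651 -1.064 -0.689
endloop
endfacet
facet normal -0.578 -0.815 0.025
outer loop
vertex 3.651 -1.064 -0.689
vertex 2.676 -0.331 0.68
vertex 2.416 -0.169 -0.059
endloop
endfacet
facet normal -0.324 0.203 -0.924
outer loop
vertex 2.416 -0.169 -0.059
vertex 4.884 0.671 -0.74
vertex 3.651 -1.064 -0.689
endloop
endfacet
facet normal 0.324 -0.203 0.924
outer loop
vertex 3.91 -1.227 0.05
vertex 3.909 1.404 0.629
vertex 2.676 -0.331 0.68
endloop
endfacet
facet normal 0.748 -0.543 -0.382
outer loop
vertex 5.144 0.509 -0.001
vertex 3.91 -1.227 0.05
vertex 4.884 0.671 -0.74
endloop
endfacet
facet normal 0.324 -0.203 0.924
outer loop
vertex 5.144 0.509 -0.001
vertex 3.909 1.404 0.629
vertex 3.91 -1.227 0.05
endloop
endfacet
facet normal -0.748 0.543 0.382
outer loop
vertex 2.676 -0.331 0.68
vertex 3.909 1.404 0.629
vertex 2.416 -0.169 -0.059
endloop
endfacet
facet normal -0.324 0.203 -0.924
outer loop
vertex 3.65 1.567 -0.11
vertex 4.884 0.671 -0.74
vertex 2.416 -0.169 -0.059
endloop
endfacet
facet normal -0.748 0.543 0.382
outer loop
vertex 2.416 -0.169 -0.059
vertex 3.909 1.404 0.629
vertex 3.65 1.567 -0.11
endloop
endfacet
facet normal 0.579 0.815 -0.025
outer loop
vertex 3.65 1.567 -0.11
vertex 5.144 0.509 -0.001
vertex 4.884 0.671 -0.74
endloop
endfacet
facet normal 0.579 0.815 -0.023
outer loop
vertex 3.909 1.404 0.629
vertex 5.144 0.509 -0.001
vertex 3.65 1.567 -0.11
endloop
endfacet
facet normal -0.031 0.458 0.889
outer loop
vertex 3.772 -0.12 2.004
vertex 3.453 -0.796 2.341
vertex 4.267 -0.694 2.317
endloop
endfacet
facet normal 0.507 0.707 0.494
outer loop
vertex 3.772 -0.12 2.004
vertex 4.267 -0.694 2.317
vertex 4.456 -0.333 1.606
endloop
endfacet
facet normal 0.235 0.965 -0.113
outer loop
vertex 3.772 -0.12 2.004
vertex 4.456 -0.333 1.606
vertex 3.759 -0.212 1.19
endloop
endfacet
facet normal -0.473 0.876 -0.091
outer loop
vertex 3.772 -0.12 2.004
vertex 3.759 -0.212 1.19
vertex 3.14 -0.499 1.644
endloop
endfacet
facet normal -0.637 0.563 0.526
outer loop
vertex 3.772 -0.12 2.004
vertex 3.14 -0.499 1.644
vertex 3.453 -0.796 2.341
endloop
endfacet
facet normal 0.932 0.156 0.327
outer loop
vertex 4.456 -0.333 1.606
vertex 4.267 -0.694 2.317
vertex 4.56 -1.141 1.696
endloop
endfacet
facet normal 0.059 -0.246 0.967
outer loop
vertex 4.267 -0.694 2.317
vertex 3.453 -0.796 2.341
vertex 3.941 -1.428 2.15
endloop
endfacet
facet normal -0.921 -0.076 0.381
outer loop
vertex 3.453 -0.796 2.341
vertex 3.14 -0.499 1.644
vertex 3.244 -1.307 1.734
endloop
endfacet
facet normal -0.655 0.432 -0.620
outer loop
vertex 3.14 -0.499 1.644
vertex 3.759 -0.212 1.19
vertex 3.433 -0.946 1.023
endloop
endfacet
facet normal 0.490 0.576 -0.654
outer loop
vertex 3.759 -0.212 1.19
vertex 4.456 -0.333 1.606
vertex 4.247 -0.844 0.999
endloop
endfacet
facet normal 0.473 -0.876 0.091
outer loop
vertex 3.928 -1.52 1.336
vertex 4.56 -1.141 1.696
vertex 3.941 -1.428 2.15
endloop
endfacet
facet normal -0.235 -0.965 0.113
outer loop
vertex 3.928 -1.52 1.336
vertex 3.941 -1.428 2.15
vertex 3.244 -1.307 1.734
endloop
endfacet
facet normal -0.507 -0.707 -0.494
outer loop
vertex 3.928 -1.52 1.336
vertex 3.244 -1.307 1.734
vertex 3.433 -0.946 1.023
endloop
endfacet
facet normal 0.031 -0.458 -0.889
outer loop
vertex 3.928 -1.52 1.336
vertex 3.433 -0.946 1.023
vertex 4.247 -0.844 0.999
endloop
endfacet
facet normal 0.637 -0.563 -0.526
outer loop
vertex 3.928 -1.52 1.336
vertex 4.247 -0.844 0.999
vertex 4.56 -1.141 1.696
endloop
endfacet
facet normal 0.655 -0.432 0.620
outer loop
vertex 3.941 -1.428 2.15
vertex 4.56 -1.141 1.696
vertex 4.267 -0.694 2.317
endloop
endfacet
facet normal -0.490 -0.576 0.654
outer loop
vertex 3.244 -1.307 1.734
vertex 3.941 -1.428 2.15
vertex 3.453 -0.796 2.341
endloop
endfacet
facet normal -0.932 -0.156 -0.327
outer loop
vertex 3.433 -0.946 1.023
vertex 3.244 -1.307 1.734
vertex 3.14 -0.499 1.644
endloop
endfacet
facet normal -0.059 0.246 -0.967
outer loop
vertex 4.247 -0.844 0.999
vertex 3.433 -0.946 1.023
vertex 3.759 -0.212 1.19
endloop
endfacet
facet normal 0.921 0.076 -0.381
outer loop
vertex 4.56 -1.141 1.696
vertex 4.247 -0.844 0.999
vertex 4.456 -0.333 1.606
endloop
endfacet
facet normal -0.761 0.093 -0.642
outer loop
vertex 0.643 1.991 2.205
vertex 0.172 2.716 2.868
vertex 0.864 3.053 2.096
endloop
endfacet
facet normal 0.933 -0.223 -0.284
outer loop
vertex 0.643 1.991 2.205
vertex 0.864 3.053 2.096
vertex 1.268 2.584 3.792
endloop
endfacet
facet normal -0.761 0.093 -0.642
outer loop
vertex 0.864 3.053 2.096
vertex 0.172 2.716 2.868
vertex 0.393 3.778 2.759
endloop
endfacet
facet normal 0.822 0.569 -0.038
outer loop
vertex 0.864 3.053 2.096
vertex 0.393 3.778 2.759
vertex 1.268 2.584 3.792
endloop
endfacet
facet normal -0.761 0.092 -0.642
outer loop
vertex 0.393 3.778 2.759
vertex 0.172 2.716 2.868
vertex -0.299 3.442 3.531
endloop
endfacet
facet normal 0.306 0.741 0.597
outer loop
vertex 0.393 3.778 2.759
vertex -0.299 3.442 3.531
vertex 1.268 2.584 3.792
endloop
endfacet
facet normal -0.761 0.092 -0.642
outer loop
vertex -0.299 3.442 3.531
vertex 0.172 2.716 2.868
vertex -0.52 2.38 3.64
endloop
endfacet
facet normal -0.098 0.122 0.988
outer loop
vertex -0.299 3.442 3.531
vertex -0.52 2.38 3.64
vertex 1.268 2.584 3.792
endloop
endfacet
facet normal -0.761 0.093 -0.642
outer loop
vertex -0.52 2.38 3.64
vertex 0.172 2.716 2.868
vertex -0.049 1.655 2.977
endloop
endfacet
facet normal 0.013 -0.670 0.742
outer loop
vertex -0.52 2.38 3.64
vertex -0.049 1.655 2.977
vertex 1.268 2.584 3.792
endloop
endfacet
facet normal -0.761 0.093 -0.642
outer loop
vertex -0.049 1.655 2.977
vertex 0.172 2.716 2.868
vertex 0.643 1.991 2.205
endloop
endfacet
facet normal 0.528 -0.842 0.107
outer loop
vertex -0.049 1.655 2.977
vertex 0.643 1.991 2.205
vertex 1.268 2.584 3.792
endloop
endfacet

endsolid


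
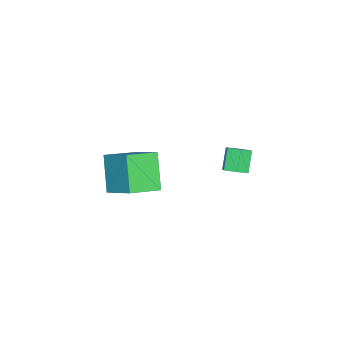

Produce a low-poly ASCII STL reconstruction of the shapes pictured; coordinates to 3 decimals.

solid 
facet normal 0.648 0.118 -0.753
outer loop
vertex 3.842 2.527 2.346
vertex 3.422 2.28 1.946
vertex 3.43 2.901 2.05
endloop
endfacet
facet normal 0.391 0.796 0.462
outer loop
vertex 3.842 2.527 2.346
vertex 3.43 2.901 2.05
vertex 3.077 2.387 3.234
endloop
endfacet
facet normal 0.393 0.795 0.462
outer loop
vertex 3.077 2.387 3.234
vertex 3.43 2.901 2.05
vertex 2.666 2.762 2.938
endloop
endfacet
facet normal -0.649 -0.117 0.752
outer loop
vertex 3.077 2.387 3.234
vertex 2.666 2.762 2.938
vertex 2.658 2.14 2.834
endloop
endfacet
facet normal 0.649 0.118 -0.752
outer loop
vertex 3.43 2.901 2.05
vertex 3.422 2.28 1.946
vertex 3.011 2.654 1.65
endloop
endfacet
facet normal -0.370 0.912 -0.176
outer loop
vertex 3.43 2.901 2.05
vertex 3.011 2.654 1.65
vertex 2.666 2.762 2.938
endloop
endfacet
facet normal -0.370 0.913 -0.175
outer loop
vertex 2.666 2.762 2.938
vertex 3.011 2.654 1.65
vertex 2.246 2.515 2.538
endloop
endfacet
facet normal -0.648 -0.118 0.753
outer loop
vertex 2.666 2.762 2.938
vertex 2.246 2.515 2.538
vertex 2.658 2.14 2.834
endloop
endfacet
facet normal 0.649 0.118 -0.752
outer loop
vertex 3.011 2.654 1.65
vertex 3.422 2.28 1.946
vertex 3.003 2.033 1.546
endloop
endfacet
facet normal -0.761 0.117 -0.638
outer loop
vertex 3.011 2.654 1.65
vertex 3.003 2.033 1.546
vertex 2.246 2.515 2.538
endloop
endfacet
facet normal -0.761 0.116 -0.638
outer loop
vertex 2.246 2.515 2.538
vertex 3.003 2.033 1.546
vertex 2.238 1.893 2.434
endloop
endfacet
facet normal -0.648 -0.118 0.753
outer loop
vertex 2.246 2.515 2.538
vertex 2.238 1.893 2.434
vertex 2.658 2.14 2.834
endloop
endfacet
facet normal 0.649 0.117 -0.752
outer loop
vertex 3.003 2.033 1.546
vertex 3.422 2.28 1.946
vertex 3.414 1.658 1.842
endloop
endfacet
facet normal -0.392 -0.795 -0.463
outer loop
vertex 3.003 2.033 1.546
vertex 3.414 1.658 1.842
vertex 2.238 1.893 2.434
endloop
endfacet
facet normal -0.391 -0.796 -0.461
outer loop
vertex 2.238 1.893 2.434
vertex 3.414 1.658 1.842
vertex 2.65 1.519 2.73
endloop
endfacet
facet normal -0.648 -0.118 0.753
outer loop
vertex 2.238 1.893 2.434
vertex 2.65 1.519 2.73
vertex 2.658 2.14 2.834
endloop
endfacet
facet normal 0.648 0.118 -0.753
outer loop
vertex 3.414 1.658 1.842
vertex 3.422 2.28 1.946
vertex 3.834 1.905 2.242
endloop
endfacet
facet normal 0.370 -0.912 0.175
outer loop
vertex 3.414 1.658 1.842
vertex 3.834 1.905 2.242
vertex 2.65 1.519 2.73
endloop
endfacet
facet normal 0.370 -0.912 0.176
outer loop
vertex 2.65 1.519 2.73
vertex 3.834 1.905 2.242
vertex 3.069 1.766 3.13
endloop
endfacet
facet normal -0.649 -0.118 0.752
outer loop
vertex 2.65 1.519 2.73
vertex 3.069 1.766 3.13
vertex 2.658 2.14 2.834
endloop
endfacet
facet normal 0.648 0.118 -0.753
outer loop
vertex 3.834 1.905 2.242
vertex 3.422 2.28 1.946
vertex 3.842 2.527 2.346
endloop
endfacet
facet normal 0.761 -0.116 0.638
outer loop
vertex 3.834 1.905 2.242
vertex 3.842 2.527 2.346
vertex 3.069 1.766 3.13
endloop
endfacet
facet normal 0.761 -0.117 0.638
outer loop
vertex 3.069 1.766 3.13
vertex 3.842 2.527 2.346
vertex 3.077 2.387 3.234
endloop
endfacet
facet normal -0.649 -0.118 0.752
outer loop
vertex 3.069 1.766 3.13
vertex 3.077 2.387 3.234
vertex 2.658 2.14 2.834
endloop
endfacet
facet normal -0.557 -0.322 0.766
outer loop
vertex 3.016 -3.199 0.796
vertex 1.786 -2.187 0.327
vertex 2.216 -4.742 -0.435
endloop
endfacet
facet normal 0.741 -0.610 0.283
outer loop
vertex 3.374 -4.073 -2.027
vertex 3.016 -3.199 0.796
vertex 2.216 -4.742 -0.435
endloop
endfacet
facet normal -0.557 -0.322 0.766
outer loop
vertex 2.216 -4.742 -0.435
vertex 1.786 -2.187 0.327
vertex 0.986 -3.731 -0.904
endloop
endfacet
facet normal -0.375 -0.725 -0.578
outer loop
vertex 0.986 -3.731 -0.904
vertex 3.374 -4.073 -2.027
vertex 2.216 -4.742 -0.435
endloop
endfacet
facet normal 0.376 0.725 0.578
outer loop
vertex 3.016 -3.199 0.796
vertex 2.944 -1.518 -1.265
vertex 1.786 -2.187 0.327
endloop
endfacet
facet normal 0.741 -0.609 0.283
outer loop
vertex 4.174 -2.529 -0.796
vertex 3.016 -3.199 0.796
vertex 3.374 -4.073 -2.027
endloop
endfacet
facet normal 0.375 0.725 0.578
outer loop
vertex 4.174 -2.529 -0.796
vertex 2.944 -1.518 -1.265
vertex 3.016 -3.199 0.796
endloop
endfacet
facet normal -0.741 0.609 -0.283
outer loop
vertex 1.786 -2.187 0.327
vertex 2.944 -1.518 -1.265
vertex 0.986 -3.731 -0.904
endloop
endfacet
facet normal -0.376 -0.724 -0.578
outer loop
vertex 2.144 -3.061 -2.496
vertex 3.374 -4.073 -2.027
vertex 0.986 -3.731 -0.904
endloop
endfacet
facet normal -0.741 0.609 -0.282
outer loop
vertex 0.986 -3.731 -0.904
vertex 2.944 -1.518 -1.265
vertex 2.144 -3.061 -2.496
endloop
endfacet
facet normal 0.557 0.322 -0.766
outer loop
vertex 2.144 -3.061 -2.496
vertex 4.174 -2.529 -0.796
vertex 3.374 -4.073 -2.027
endloop
endfacet
facet normal 0.557 0.322 -0.766
outer loop
vertex 2.944 -1.518 -1.265
vertex 4.174 -2.529 -0.796
vertex 2.144 -3.061 -2.496
endloop
endfacet

endsolid


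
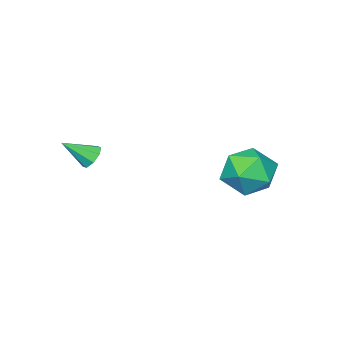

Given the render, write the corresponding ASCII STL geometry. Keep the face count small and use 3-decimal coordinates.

solid 
facet normal -0.623 0.511 -0.593
outer loop
vertex 1.404 -0.829 -1.245
vertex 1.074 -1.256 -1.266
vertex 1.121 -0.825 -0.944
endloop
endfacet
facet normal 0.579 0.614 0.536
outer loop
vertex 1.404 -0.829 -1.245
vertex 1.121 -0.825 -0.944
vertex 1.866 -1.904 -0.514
endloop
endfacet
facet normal -0.624 0.510 -0.592
outer loop
vertex 1.121 -0.825 -0.944
vertex 1.074 -1.256 -1.266
vertex 0.811 -1.073 -0.831
endloop
endfacet
facet normal 0.027 0.386 0.922
outer loop
vertex 1.121 -0.825 -0.944
vertex 0.811 -1.073 -0.831
vertex 1.866 -1.904 -0.514
endloop
endfacet
facet normal -0.623 0.511 -0.592
outer loop
vertex 0.811 -1.073 -0.831
vertex 1.074 -1.256 -1.266
vertex 0.654 -1.429 -0.973
endloop
endfacet
facet normal -0.408 -0.177 0.895
outer loop
vertex 0.811 -1.073 -0.831
vertex 0.654 -1.429 -0.973
vertex 1.866 -1.904 -0.514
endloop
endfacet
facet normal -0.624 0.510 -0.593
outer loop
vertex 0.654 -1.429 -0.973
vertex 1.074 -1.256 -1.266
vertex 0.744 -1.683 -1.286
endloop
endfacet
facet normal -0.471 -0.746 0.470
outer loop
vertex 0.654 -1.429 -0.973
vertex 0.744 -1.683 -1.286
vertex 1.866 -1.904 -0.514
endloop
endfacet
facet normal -0.624 0.510 -0.592
outer loop
vertex 0.744 -1.683 -1.286
vertex 1.074 -1.256 -1.266
vertex 1.027 -1.687 -1.588
endloop
endfacet
facet normal -0.124 -0.987 -0.103
outer loop
vertex 0.744 -1.683 -1.286
vertex 1.027 -1.687 -1.588
vertex 1.866 -1.904 -0.514
endloop
endfacet
facet normal -0.625 0.510 -0.591
outer loop
vertex 1.027 -1.687 -1.588
vertex 1.074 -1.256 -1.266
vertex 1.337 -1.438 -1.701
endloop
endfacet
facet normal 0.431 -0.758 -0.490
outer loop
vertex 1.027 -1.687 -1.588
vertex 1.337 -1.438 -1.701
vertex 1.866 -1.904 -0.514
endloop
endfacet
facet normal -0.624 0.511 -0.591
outer loop
vertex 1.337 -1.438 -1.701
vertex 1.074 -1.256 -1.266
vertex 1.493 -1.083 -1.559
endloop
endfacet
facet normal 0.865 -0.195 -0.462
outer loop
vertex 1.337 -1.438 -1.701
vertex 1.493 -1.083 -1.559
vertex 1.866 -1.904 -0.514
endloop
endfacet
facet normal -0.624 0.511 -0.591
outer loop
vertex 1.493 -1.083 -1.559
vertex 1.074 -1.256 -1.266
vertex 1.404 -0.829 -1.245
endloop
endfacet
facet normal 0.927 0.372 -0.038
outer loop
vertex 1.493 -1.083 -1.559
vertex 1.404 -0.829 -1.245
vertex 1.866 -1.904 -0.514
endloop
endfacet
facet normal -0.561 0.287 0.777
outer loop
vertex -3.289 3.318 -1.595
vertex -3.058 2.37 -1.078
vertex -2.407 3.25 -0.933
endloop
endfacet
facet normal -0.271 0.851 0.449
outer loop
vertex -3.289 3.318 -1.595
vertex -2.407 3.25 -0.933
vertex -2.334 3.782 -1.898
endloop
endfacet
facet normal -0.484 0.844 -0.232
outer loop
vertex -3.289 3.318 -1.595
vertex -2.334 3.782 -1.898
vertex -2.939 3.231 -2.639
endloop
endfacet
facet normal -0.905 0.275 -0.326
outer loop
vertex -3.289 3.318 -1.595
vertex -2.939 3.231 -2.639
vertex -3.387 2.358 -2.132
endloop
endfacet
facet normal -0.952 -0.069 0.298
outer loop
vertex -3.289 3.318 -1.595
vertex -3.387 2.358 -2.132
vertex -3.058 2.37 -1.078
endloop
endfacet
facet normal 0.437 0.773 0.459
outer loop
vertex -2.334 3.782 -1.898
vertex -2.407 3.25 -0.933
vertex -1.513 3.122 -1.568
endloop
endfacet
facet normal -0.031 -0.140 0.990
outer loop
vertex -2.407 3.25 -0.933
vertex -3.058 2.37 -1.078
vertex -1.961 2.249 -1.061
endloop
endfacet
facet normal -0.663 -0.717 0.215
outer loop
vertex -3.058 2.37 -1.078
vertex -3.387 2.358 -2.132
vertex -2.566 1.698 -1.802
endloop
endfacet
facet normal -0.587 -0.160 -0.794
outer loop
vertex -3.387 2.358 -2.132
vertex -2.939 3.231 -2.639
vertex -2.493 2.23 -2.767
endloop
endfacet
facet normal 0.094 0.761 -0.642
outer loop
vertex -2.939 3.231 -2.639
vertex -2.334 3.782 -1.898
vertex -1.842 3.11 -2.622
endloop
endfacet
facet normal 0.905 -0.275 0.326
outer loop
vertex -1.611 2.162 -2.105
vertex -1.513 3.122 -1.568
vertex -1.961 2.249 -1.061
endloop
endfacet
facet normal 0.484 -0.844 0.232
outer loop
vertex -1.611 2.162 -2.105
vertex -1.961 2.249 -1.061
vertex -2.566 1.698 -1.802
endloop
endfacet
facet normal 0.271 -0.851 -0.449
outer loop
vertex -1.611 2.162 -2.105
vertex -2.566 1.698 -1.802
vertex -2.493 2.23 -2.767
endloop
endfacet
facet normal 0.561 -0.287 -0.777
outer loop
vertex -1.611 2.162 -2.105
vertex -2.493 2.23 -2.767
vertex -1.842 3.11 -2.622
endloop
endfacet
facet normal 0.952 0.069 -0.298
outer loop
vertex -1.611 2.162 -2.105
vertex -1.842 3.11 -2.622
vertex -1.513 3.122 -1.568
endloop
endfacet
facet normal 0.587 0.160 0.794
outer loop
vertex -1.961 2.249 -1.061
vertex -1.513 3.122 -1.568
vertex -2.407 3.25 -0.933
endloop
endfacet
facet normal -0.094 -0.761 0.642
outer loop
vertex -2.566 1.698 -1.802
vertex -1.961 2.249 -1.061
vertex -3.058 2.37 -1.078
endloop
endfacet
facet normal -0.437 -0.773 -0.459
outer loop
vertex -2.493 2.23 -2.767
vertex -2.566 1.698 -1.802
vertex -3.387 2.358 -2.132
endloop
endfacet
facet normal 0.031 0.140 -0.990
outer loop
vertex -1.842 3.11 -2.622
vertex -2.493 2.23 -2.767
vertex -2.939 3.231 -2.639
endloop
endfacet
facet normal 0.663 0.717 -0.215
outer loop
vertex -1.513 3.122 -1.568
vertex -1.842 3.11 -2.622
vertex -2.334 3.782 -1.898
endloop
endfacet

endsolid


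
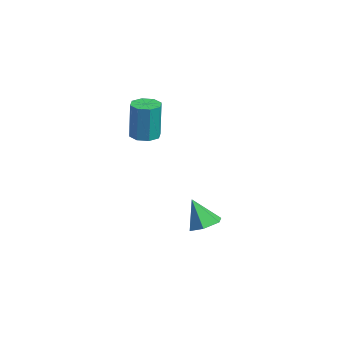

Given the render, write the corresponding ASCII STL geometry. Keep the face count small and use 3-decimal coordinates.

solid 
facet normal -0.049 -0.012 -0.999
outer loop
vertex 0.025 -0.076 1.432
vertex -0.504 0.497 1.451
vertex 0.274 0.465 1.413
endloop
endfacet
facet normal 0.907 -0.419 -0.040
outer loop
vertex 0.025 -0.076 1.432
vertex 0.274 0.465 1.413
vertex 0.133 -0.05 3.589
endloop
endfacet
facet normal 0.907 -0.418 -0.040
outer loop
vertex 0.133 -0.05 3.589
vertex 0.274 0.465 1.413
vertex 0.382 0.492 3.57
endloop
endfacet
facet normal 0.051 0.012 0.999
outer loop
vertex 0.133 -0.05 3.589
vertex 0.382 0.492 3.57
vertex -0.396 0.523 3.609
endloop
endfacet
facet normal -0.049 -0.013 -0.999
outer loop
vertex 0.274 0.465 1.413
vertex -0.504 0.497 1.451
vertex 0.068 1.026 1.416
endloop
endfacet
facet normal 0.937 0.344 -0.051
outer loop
vertex 0.274 0.465 1.413
vertex 0.068 1.026 1.416
vertex 0.382 0.492 3.57
endloop
endfacet
facet normal 0.937 0.345 -0.051
outer loop
vertex 0.382 0.492 3.57
vertex 0.068 1.026 1.416
vertex 0.176 1.052 3.573
endloop
endfacet
facet normal 0.051 0.013 0.999
outer loop
vertex 0.382 0.492 3.57
vertex 0.176 1.052 3.573
vertex -0.396 0.523 3.609
endloop
endfacet
facet normal -0.050 -0.012 -0.999
outer loop
vertex 0.068 1.026 1.416
vertex -0.504 0.497 1.451
vertex -0.473 1.276 1.44
endloop
endfacet
facet normal 0.418 0.908 -0.032
outer loop
vertex 0.068 1.026 1.416
vertex -0.473 1.276 1.44
vertex 0.176 1.052 3.573
endloop
endfacet
facet normal 0.418 0.908 -0.032
outer loop
vertex 0.176 1.052 3.573
vertex -0.473 1.276 1.44
vertex -0.365 1.302 3.598
endloop
endfacet
facet normal 0.052 0.012 0.999
outer loop
vertex 0.176 1.052 3.573
vertex -0.365 1.302 3.598
vertex -0.396 0.523 3.609
endloop
endfacet
facet normal -0.051 -0.012 -0.999
outer loop
vertex -0.473 1.276 1.44
vertex -0.504 0.497 1.451
vertex -1.033 1.07 1.471
endloop
endfacet
facet normal -0.345 0.939 0.006
outer loop
vertex -0.473 1.276 1.44
vertex -1.033 1.07 1.471
vertex -0.365 1.302 3.598
endloop
endfacet
facet normal -0.345 0.939 0.006
outer loop
vertex -0.365 1.302 3.598
vertex -1.033 1.07 1.471
vertex -0.925 1.096 3.628
endloop
endfacet
facet normal 0.049 0.012 0.999
outer loop
vertex -0.365 1.302 3.598
vertex -0.925 1.096 3.628
vertex -0.396 0.523 3.609
endloop
endfacet
facet normal -0.051 -0.012 -0.999
outer loop
vertex -1.033 1.07 1.471
vertex -0.504 0.497 1.451
vertex -1.282 0.528 1.49
endloop
endfacet
facet normal -0.907 0.418 0.040
outer loop
vertex -1.033 1.07 1.471
vertex -1.282 0.528 1.49
vertex -0.925 1.096 3.628
endloop
endfacet
facet normal -0.907 0.419 0.040
outer loop
vertex -0.925 1.096 3.628
vertex -1.282 0.528 1.49
vertex -1.174 0.555 3.647
endloop
endfacet
facet normal 0.049 0.012 0.999
outer loop
vertex -0.925 1.096 3.628
vertex -1.174 0.555 3.647
vertex -0.396 0.523 3.609
endloop
endfacet
facet normal -0.051 -0.013 -0.999
outer loop
vertex -1.282 0.528 1.49
vertex -0.504 0.497 1.451
vertex -1.076 -0.032 1.487
endloop
endfacet
facet normal -0.937 -0.345 0.051
outer loop
vertex -1.282 0.528 1.49
vertex -1.076 -0.032 1.487
vertex -1.174 0.555 3.647
endloop
endfacet
facet normal -0.937 -0.344 0.051
outer loop
vertex -1.174 0.555 3.647
vertex -1.076 -0.032 1.487
vertex -0.968 -0.006 3.644
endloop
endfacet
facet normal 0.049 0.013 0.999
outer loop
vertex -1.174 0.555 3.647
vertex -0.968 -0.006 3.644
vertex -0.396 0.523 3.609
endloop
endfacet
facet normal -0.052 -0.012 -0.999
outer loop
vertex -1.076 -0.032 1.487
vertex -0.504 0.497 1.451
vertex -0.535 -0.282 1.462
endloop
endfacet
facet normal -0.418 -0.908 0.032
outer loop
vertex -1.076 -0.032 1.487
vertex -0.535 -0.282 1.462
vertex -0.968 -0.006 3.644
endloop
endfacet
facet normal -0.418 -0.908 0.032
outer loop
vertex -0.968 -0.006 3.644
vertex -0.535 -0.282 1.462
vertex -0.427 -0.256 3.62
endloop
endfacet
facet normal 0.050 0.012 0.999
outer loop
vertex -0.968 -0.006 3.644
vertex -0.427 -0.256 3.62
vertex -0.396 0.523 3.609
endloop
endfacet
facet normal -0.049 -0.012 -0.999
outer loop
vertex -0.535 -0.282 1.462
vertex -0.504 0.497 1.451
vertex 0.025 -0.076 1.432
endloop
endfacet
facet normal 0.345 -0.939 -0.006
outer loop
vertex -0.535 -0.282 1.462
vertex 0.025 -0.076 1.432
vertex -0.427 -0.256 3.62
endloop
endfacet
facet normal 0.345 -0.939 -0.006
outer loop
vertex -0.427 -0.256 3.62
vertex 0.025 -0.076 1.432
vertex 0.133 -0.05 3.589
endloop
endfacet
facet normal 0.051 0.012 0.999
outer loop
vertex -0.427 -0.256 3.62
vertex 0.133 -0.05 3.589
vertex -0.396 0.523 3.609
endloop
endfacet
facet normal 0.357 0.292 -0.887
outer loop
vertex 2.489 2.495 -3.853
vertex 1.695 2.87 -4.049
vertex 2.331 3.354 -3.634
endloop
endfacet
facet normal 0.687 -0.058 0.724
outer loop
vertex 2.489 2.495 -3.853
vertex 2.331 3.354 -3.634
vertex 1.085 2.37 -2.531
endloop
endfacet
facet normal 0.356 0.293 -0.887
outer loop
vertex 2.331 3.354 -3.634
vertex 1.695 2.87 -4.049
vertex 1.536 3.729 -3.829
endloop
endfacet
facet normal 0.131 0.662 0.738
outer loop
vertex 2.331 3.354 -3.634
vertex 1.536 3.729 -3.829
vertex 1.085 2.37 -2.531
endloop
endfacet
facet normal 0.356 0.293 -0.887
outer loop
vertex 1.536 3.729 -3.829
vertex 1.695 2.87 -4.049
vertex 0.9 3.245 -4.244
endloop
endfacet
facet normal -0.704 0.598 0.382
outer loop
vertex 1.536 3.729 -3.829
vertex 0.9 3.245 -4.244
vertex 1.085 2.37 -2.531
endloop
endfacet
facet normal 0.356 0.293 -0.887
outer loop
vertex 0.9 3.245 -4.244
vertex 1.695 2.87 -4.049
vertex 1.059 2.387 -4.464
endloop
endfacet
facet normal -0.983 -0.185 0.012
outer loop
vertex 0.9 3.245 -4.244
vertex 1.059 2.387 -4.464
vertex 1.085 2.37 -2.531
endloop
endfacet
facet normal 0.357 0.292 -0.887
outer loop
vertex 1.059 2.387 -4.464
vertex 1.695 2.87 -4.049
vertex 1.853 2.012 -4.268
endloop
endfacet
facet normal -0.427 -0.904 -0.002
outer loop
vertex 1.059 2.387 -4.464
vertex 1.853 2.012 -4.268
vertex 1.085 2.37 -2.531
endloop
endfacet
facet normal 0.357 0.292 -0.887
outer loop
vertex 1.853 2.012 -4.268
vertex 1.695 2.87 -4.049
vertex 2.489 2.495 -3.853
endloop
endfacet
facet normal 0.408 -0.842 0.354
outer loop
vertex 1.853 2.012 -4.268
vertex 2.489 2.495 -3.853
vertex 1.085 2.37 -2.531
endloop
endfacet

endsolid
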